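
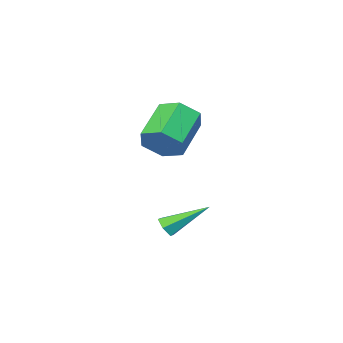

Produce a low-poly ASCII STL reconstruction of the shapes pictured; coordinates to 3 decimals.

solid 
facet normal 0.744 0.422 -0.519
outer loop
vertex 2.618 -0.96 0.445
vertex 2.286 -1.382 -0.374
vertex 1.963 -0.494 -0.115
endloop
endfacet
facet normal 0.006 0.772 0.636
outer loop
vertex 2.618 -0.96 0.445
vertex 1.963 -0.494 -0.115
vertex 1.147 -1.795 1.473
endloop
endfacet
facet normal 0.005 0.772 0.635
outer loop
vertex 1.147 -1.795 1.473
vertex 1.963 -0.494 -0.115
vertex 0.491 -1.33 0.913
endloop
endfacet
facet normal -0.743 -0.422 0.520
outer loop
vertex 1.147 -1.795 1.473
vertex 0.491 -1.33 0.913
vertex 0.814 -2.218 0.654
endloop
endfacet
facet normal 0.743 0.422 -0.520
outer loop
vertex 1.963 -0.494 -0.115
vertex 2.286 -1.382 -0.374
vertex 1.63 -0.917 -0.934
endloop
endfacet
facet normal -0.577 0.797 -0.177
outer loop
vertex 1.963 -0.494 -0.115
vertex 1.63 -0.917 -0.934
vertex 0.491 -1.33 0.913
endloop
endfacet
facet normal -0.577 0.798 -0.177
outer loop
vertex 0.491 -1.33 0.913
vertex 1.63 -0.917 -0.934
vertex 0.159 -1.752 0.094
endloop
endfacet
facet normal -0.744 -0.422 0.519
outer loop
vertex 0.491 -1.33 0.913
vertex 0.159 -1.752 0.094
vertex 0.814 -2.218 0.654
endloop
endfacet
facet normal 0.743 0.422 -0.520
outer loop
vertex 1.63 -0.917 -0.934
vertex 2.286 -1.382 -0.374
vertex 1.953 -1.805 -1.193
endloop
endfacet
facet normal -0.582 0.025 -0.813
outer loop
vertex 1.63 -0.917 -0.934
vertex 1.953 -1.805 -1.193
vertex 0.159 -1.752 0.094
endloop
endfacet
facet normal -0.582 0.025 -0.813
outer loop
vertex 0.159 -1.752 0.094
vertex 1.953 -1.805 -1.193
vertex 0.482 -2.64 -0.165
endloop
endfacet
facet normal -0.744 -0.422 0.519
outer loop
vertex 0.159 -1.752 0.094
vertex 0.482 -2.64 -0.165
vertex 0.814 -2.218 0.654
endloop
endfacet
facet normal 0.743 0.422 -0.520
outer loop
vertex 1.953 -1.805 -1.193
vertex 2.286 -1.382 -0.374
vertex 2.609 -2.27 -0.633
endloop
endfacet
facet normal -0.005 -0.772 -0.635
outer loop
vertex 1.953 -1.805 -1.193
vertex 2.609 -2.27 -0.633
vertex 0.482 -2.64 -0.165
endloop
endfacet
facet normal -0.006 -0.772 -0.636
outer loop
vertex 0.482 -2.64 -0.165
vertex 2.609 -2.27 -0.633
vertex 1.137 -3.106 0.395
endloop
endfacet
facet normal -0.744 -0.422 0.519
outer loop
vertex 0.482 -2.64 -0.165
vertex 1.137 -3.106 0.395
vertex 0.814 -2.218 0.654
endloop
endfacet
facet normal 0.744 0.422 -0.519
outer loop
vertex 2.609 -2.27 -0.633
vertex 2.286 -1.382 -0.374
vertex 2.941 -1.848 0.186
endloop
endfacet
facet normal 0.577 -0.798 0.177
outer loop
vertex 2.609 -2.27 -0.633
vertex 2.941 -1.848 0.186
vertex 1.137 -3.106 0.395
endloop
endfacet
facet normal 0.577 -0.797 0.177
outer loop
vertex 1.137 -3.106 0.395
vertex 2.941 -1.848 0.186
vertex 1.47 -2.683 1.214
endloop
endfacet
facet normal -0.743 -0.422 0.520
outer loop
vertex 1.137 -3.106 0.395
vertex 1.47 -2.683 1.214
vertex 0.814 -2.218 0.654
endloop
endfacet
facet normal 0.744 0.422 -0.519
outer loop
vertex 2.941 -1.848 0.186
vertex 2.286 -1.382 -0.374
vertex 2.618 -0.96 0.445
endloop
endfacet
facet normal 0.582 -0.025 0.813
outer loop
vertex 2.941 -1.848 0.186
vertex 2.618 -0.96 0.445
vertex 1.47 -2.683 1.214
endloop
endfacet
facet normal 0.582 -0.025 0.813
outer loop
vertex 1.47 -2.683 1.214
vertex 2.618 -0.96 0.445
vertex 1.147 -1.795 1.473
endloop
endfacet
facet normal -0.743 -0.422 0.520
outer loop
vertex 1.47 -2.683 1.214
vertex 1.147 -1.795 1.473
vertex 0.814 -2.218 0.654
endloop
endfacet
facet normal 0.674 -0.501 -0.542
outer loop
vertex 2.892 -0.487 -4.368
vertex 2.501 -0.838 -4.53
vertex 2.602 -0.384 -4.824
endloop
endfacet
facet normal 0.345 0.938 -0.008
outer loop
vertex 2.892 -0.487 -4.368
vertex 2.602 -0.384 -4.824
vertex 1.159 0.158 -3.45
endloop
endfacet
facet normal 0.674 -0.501 -0.542
outer loop
vertex 2.602 -0.384 -4.824
vertex 2.501 -0.838 -4.53
vertex 2.211 -0.735 -4.986
endloop
endfacet
facet normal -0.351 0.685 -0.638
outer loop
vertex 2.602 -0.384 -4.824
vertex 2.211 -0.735 -4.986
vertex 1.159 0.158 -3.45
endloop
endfacet
facet normal 0.674 -0.501 -0.542
outer loop
vertex 2.211 -0.735 -4.986
vertex 2.501 -0.838 -4.53
vertex 2.11 -1.189 -4.692
endloop
endfacet
facet normal -0.853 -0.137 -0.504
outer loop
vertex 2.211 -0.735 -4.986
vertex 2.11 -1.189 -4.692
vertex 1.159 0.158 -3.45
endloop
endfacet
facet normal 0.674 -0.500 -0.543
outer loop
vertex 2.11 -1.189 -4.692
vertex 2.501 -0.838 -4.53
vertex 2.401 -1.292 -4.236
endloop
endfacet
facet normal -0.659 -0.706 0.261
outer loop
vertex 2.11 -1.189 -4.692
vertex 2.401 -1.292 -4.236
vertex 1.159 0.158 -3.45
endloop
endfacet
facet normal 0.674 -0.500 -0.543
outer loop
vertex 2.401 -1.292 -4.236
vertex 2.501 -0.838 -4.53
vertex 2.792 -0.941 -4.074
endloop
endfacet
facet normal 0.036 -0.452 0.891
outer loop
vertex 2.401 -1.292 -4.236
vertex 2.792 -0.941 -4.074
vertex 1.159 0.158 -3.45
endloop
endfacet
facet normal 0.674 -0.500 -0.543
outer loop
vertex 2.792 -0.941 -4.074
vertex 2.501 -0.838 -4.53
vertex 2.892 -0.487 -4.368
endloop
endfacet
facet normal 0.539 0.371 0.756
outer loop
vertex 2.792 -0.941 -4.074
vertex 2.892 -0.487 -4.368
vertex 1.159 0.158 -3.45
endloop
endfacet

endsolid


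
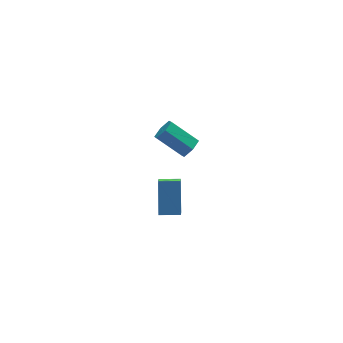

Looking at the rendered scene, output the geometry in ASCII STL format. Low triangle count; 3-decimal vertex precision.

solid 
facet normal -0.950 0.310 -0.018
outer loop
vertex 1.644 -1.195 1.515
vertex 1.849 -0.6 0.959
vertex 1.353 -2.152 0.384
endloop
endfacet
facet normal -0.246 -0.708 0.662
outer loop
vertex 2.171 -2.42 0.401
vertex 1.644 -1.195 1.515
vertex 1.353 -2.152 0.384
endloop
endfacet
facet normal -0.950 0.311 -0.020
outer loop
vertex 1.353 -2.152 0.384
vertex 1.849 -0.6 0.959
vertex 1.559 -1.558 -0.172
endloop
endfacet
facet normal -0.192 -0.634 -0.749
outer loop
vertex 1.559 -1.558 -0.172
vertex 2.171 -2.42 0.401
vertex 1.353 -2.152 0.384
endloop
endfacet
facet normal 0.192 0.634 0.749
outer loop
vertex 1.644 -1.195 1.515
vertex 2.667 -0.868 0.976
vertex 1.849 -0.6 0.959
endloop
endfacet
facet normal -0.245 -0.708 0.662
outer loop
vertex 2.461 -1.462 1.532
vertex 1.644 -1.195 1.515
vertex 2.171 -2.42 0.401
endloop
endfacet
facet normal 0.192 0.634 0.749
outer loop
vertex 2.461 -1.462 1.532
vertex 2.667 -0.868 0.976
vertex 1.644 -1.195 1.515
endloop
endfacet
facet normal 0.246 0.708 -0.662
outer loop
vertex 1.849 -0.6 0.959
vertex 2.667 -0.868 0.976
vertex 1.559 -1.558 -0.172
endloop
endfacet
facet normal -0.192 -0.634 -0.749
outer loop
vertex 2.376 -1.825 -0.155
vertex 2.171 -2.42 0.401
vertex 1.559 -1.558 -0.172
endloop
endfacet
facet normal 0.245 0.708 -0.662
outer loop
vertex 1.559 -1.558 -0.172
vertex 2.667 -0.868 0.976
vertex 2.376 -1.825 -0.155
endloop
endfacet
facet normal 0.951 -0.310 0.019
outer loop
vertex 2.376 -1.825 -0.155
vertex 2.461 -1.462 1.532
vertex 2.171 -2.42 0.401
endloop
endfacet
facet normal 0.950 -0.312 0.019
outer loop
vertex 2.667 -0.868 0.976
vertex 2.461 -1.462 1.532
vertex 2.376 -1.825 -0.155
endloop
endfacet
facet normal 0.633 -0.527 -0.567
outer loop
vertex 4.788 3.51 -1.605
vertex 4.391 3.107 -1.673
vertex 4.423 3.541 -2.041
endloop
endfacet
facet normal 0.435 0.848 -0.304
outer loop
vertex 4.788 3.51 -1.605
vertex 4.423 3.541 -2.041
vertex 3.847 4.296 -0.759
endloop
endfacet
facet normal 0.434 0.848 -0.304
outer loop
vertex 3.847 4.296 -0.759
vertex 4.423 3.541 -2.041
vertex 3.481 4.327 -1.195
endloop
endfacet
facet normal -0.632 0.528 0.568
outer loop
vertex 3.847 4.296 -0.759
vertex 3.481 4.327 -1.195
vertex 3.449 3.893 -0.827
endloop
endfacet
facet normal 0.632 -0.528 -0.568
outer loop
vertex 4.423 3.541 -2.041
vertex 4.391 3.107 -1.673
vertex 4.025 3.138 -2.109
endloop
endfacet
facet normal -0.338 0.471 -0.815
outer loop
vertex 4.423 3.541 -2.041
vertex 4.025 3.138 -2.109
vertex 3.481 4.327 -1.195
endloop
endfacet
facet normal -0.339 0.471 -0.814
outer loop
vertex 3.481 4.327 -1.195
vertex 4.025 3.138 -2.109
vertex 3.084 3.924 -1.263
endloop
endfacet
facet normal -0.633 0.527 0.567
outer loop
vertex 3.481 4.327 -1.195
vertex 3.084 3.924 -1.263
vertex 3.449 3.893 -0.827
endloop
endfacet
facet normal 0.632 -0.528 -0.568
outer loop
vertex 4.025 3.138 -2.109
vertex 4.391 3.107 -1.673
vertex 3.993 2.704 -1.741
endloop
endfacet
facet normal -0.773 -0.376 -0.511
outer loop
vertex 4.025 3.138 -2.109
vertex 3.993 2.704 -1.741
vertex 3.084 3.924 -1.263
endloop
endfacet
facet normal -0.773 -0.376 -0.511
outer loop
vertex 3.084 3.924 -1.263
vertex 3.993 2.704 -1.741
vertex 3.052 3.49 -0.895
endloop
endfacet
facet normal -0.633 0.527 0.567
outer loop
vertex 3.084 3.924 -1.263
vertex 3.052 3.49 -0.895
vertex 3.449 3.893 -0.827
endloop
endfacet
facet normal 0.632 -0.528 -0.568
outer loop
vertex 3.993 2.704 -1.741
vertex 4.391 3.107 -1.673
vertex 4.359 2.673 -1.305
endloop
endfacet
facet normal -0.434 -0.848 0.304
outer loop
vertex 3.993 2.704 -1.741
vertex 4.359 2.673 -1.305
vertex 3.052 3.49 -0.895
endloop
endfacet
facet normal -0.435 -0.848 0.304
outer loop
vertex 3.052 3.49 -0.895
vertex 4.359 2.673 -1.305
vertex 3.417 3.459 -0.459
endloop
endfacet
facet normal -0.633 0.527 0.567
outer loop
vertex 3.052 3.49 -0.895
vertex 3.417 3.459 -0.459
vertex 3.449 3.893 -0.827
endloop
endfacet
facet normal 0.633 -0.527 -0.567
outer loop
vertex 4.359 2.673 -1.305
vertex 4.391 3.107 -1.673
vertex 4.756 3.076 -1.237
endloop
endfacet
facet normal 0.339 -0.471 0.815
outer loop
vertex 4.359 2.673 -1.305
vertex 4.756 3.076 -1.237
vertex 3.417 3.459 -0.459
endloop
endfacet
facet normal 0.338 -0.472 0.814
outer loop
vertex 3.417 3.459 -0.459
vertex 4.756 3.076 -1.237
vertex 3.815 3.862 -0.391
endloop
endfacet
facet normal -0.632 0.528 0.568
outer loop
vertex 3.417 3.459 -0.459
vertex 3.815 3.862 -0.391
vertex 3.449 3.893 -0.827
endloop
endfacet
facet normal 0.633 -0.527 -0.567
outer loop
vertex 4.756 3.076 -1.237
vertex 4.391 3.107 -1.673
vertex 4.788 3.51 -1.605
endloop
endfacet
facet normal 0.773 0.376 0.511
outer loop
vertex 4.756 3.076 -1.237
vertex 4.788 3.51 -1.605
vertex 3.815 3.862 -0.391
endloop
endfacet
facet normal 0.773 0.376 0.511
outer loop
vertex 3.815 3.862 -0.391
vertex 4.788 3.51 -1.605
vertex 3.847 4.296 -0.759
endloop
endfacet
facet normal -0.632 0.528 0.568
outer loop
vertex 3.815 3.862 -0.391
vertex 3.847 4.296 -0.759
vertex 3.449 3.893 -0.827
endloop
endfacet

endsolid


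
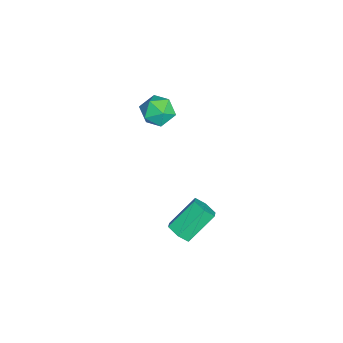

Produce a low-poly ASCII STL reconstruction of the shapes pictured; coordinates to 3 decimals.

solid 
facet normal -0.996 0.033 -0.088
outer loop
vertex -4.493 0.836 1.063
vertex -4.488 -0.137 0.637
vertex -4.577 -0.018 1.688
endloop
endfacet
facet normal -0.776 0.421 0.471
outer loop
vertex -4.493 0.836 1.063
vertex -4.577 -0.018 1.688
vertex -3.959 0.795 1.98
endloop
endfacet
facet normal -0.324 0.918 0.230
outer loop
vertex -4.493 0.836 1.063
vertex -3.959 0.795 1.98
vertex -3.489 1.179 1.109
endloop
endfacet
facet normal -0.264 0.838 -0.478
outer loop
vertex -4.493 0.836 1.063
vertex -3.489 1.179 1.109
vertex -3.815 0.603 0.279
endloop
endfacet
facet normal -0.679 0.292 -0.674
outer loop
vertex -4.493 0.836 1.063
vertex -3.815 0.603 0.279
vertex -4.488 -0.137 0.637
endloop
endfacet
facet normal -0.416 -0.011 0.909
outer loop
vertex -3.959 0.795 1.98
vertex -4.577 -0.018 1.688
vertex -3.625 -0.203 2.121
endloop
endfacet
facet normal -0.770 -0.637 0.007
outer loop
vertex -4.577 -0.018 1.688
vertex -4.488 -0.137 0.637
vertex -3.951 -0.779 1.291
endloop
endfacet
facet normal -0.259 -0.220 -0.941
outer loop
vertex -4.488 -0.137 0.637
vertex -3.815 0.603 0.279
vertex -3.481 -0.395 0.42
endloop
endfacet
facet normal 0.413 0.664 -0.623
outer loop
vertex -3.815 0.603 0.279
vertex -3.489 1.179 1.109
vertex -2.863 0.418 0.712
endloop
endfacet
facet normal 0.315 0.794 0.520
outer loop
vertex -3.489 1.179 1.109
vertex -3.959 0.795 1.98
vertex -2.952 0.537 1.763
endloop
endfacet
facet normal 0.264 -0.838 0.478
outer loop
vertex -2.947 -0.436 1.337
vertex -3.625 -0.203 2.121
vertex -3.951 -0.779 1.291
endloop
endfacet
facet normal 0.324 -0.918 -0.230
outer loop
vertex -2.947 -0.436 1.337
vertex -3.951 -0.779 1.291
vertex -3.481 -0.395 0.42
endloop
endfacet
facet normal 0.776 -0.421 -0.471
outer loop
vertex -2.947 -0.436 1.337
vertex -3.481 -0.395 0.42
vertex -2.863 0.418 0.712
endloop
endfacet
facet normal 0.996 -0.033 0.088
outer loop
vertex -2.947 -0.436 1.337
vertex -2.863 0.418 0.712
vertex -2.952 0.537 1.763
endloop
endfacet
facet normal 0.679 -0.292 0.674
outer loop
vertex -2.947 -0.436 1.337
vertex -2.952 0.537 1.763
vertex -3.625 -0.203 2.121
endloop
endfacet
facet normal -0.413 -0.664 0.623
outer loop
vertex -3.951 -0.779 1.291
vertex -3.625 -0.203 2.121
vertex -4.577 -0.018 1.688
endloop
endfacet
facet normal -0.315 -0.794 -0.520
outer loop
vertex -3.481 -0.395 0.42
vertex -3.951 -0.779 1.291
vertex -4.488 -0.137 0.637
endloop
endfacet
facet normal 0.416 0.011 -0.909
outer loop
vertex -2.863 0.418 0.712
vertex -3.481 -0.395 0.42
vertex -3.815 0.603 0.279
endloop
endfacet
facet normal 0.770 0.637 -0.007
outer loop
vertex -2.952 0.537 1.763
vertex -2.863 0.418 0.712
vertex -3.489 1.179 1.109
endloop
endfacet
facet normal 0.259 0.220 0.941
outer loop
vertex -3.625 -0.203 2.121
vertex -2.952 0.537 1.763
vertex -3.959 0.795 1.98
endloop
endfacet
facet normal 0.421 -0.634 -0.649
outer loop
vertex 3.966 2.064 -1.757
vertex 3.395 1.561 -1.636
vertex 3.332 2.089 -2.192
endloop
endfacet
facet normal 0.379 0.774 -0.508
outer loop
vertex 3.966 2.064 -1.757
vertex 3.332 2.089 -2.192
vertex 3.115 3.342 -0.444
endloop
endfacet
facet normal 0.380 0.773 -0.507
outer loop
vertex 3.115 3.342 -0.444
vertex 3.332 2.089 -2.192
vertex 2.481 3.368 -0.88
endloop
endfacet
facet normal -0.421 0.632 0.650
outer loop
vertex 3.115 3.342 -0.444
vertex 2.481 3.368 -0.88
vertex 2.545 2.839 -0.324
endloop
endfacet
facet normal 0.421 -0.633 -0.649
outer loop
vertex 3.332 2.089 -2.192
vertex 3.395 1.561 -1.636
vertex 2.761 1.586 -2.072
endloop
endfacet
facet normal -0.523 0.416 -0.744
outer loop
vertex 3.332 2.089 -2.192
vertex 2.761 1.586 -2.072
vertex 2.481 3.368 -0.88
endloop
endfacet
facet normal -0.523 0.416 -0.744
outer loop
vertex 2.481 3.368 -0.88
vertex 2.761 1.586 -2.072
vertex 1.91 2.864 -0.76
endloop
endfacet
facet normal -0.421 0.632 0.650
outer loop
vertex 2.481 3.368 -0.88
vertex 1.91 2.864 -0.76
vertex 2.545 2.839 -0.324
endloop
endfacet
facet normal 0.422 -0.633 -0.649
outer loop
vertex 2.761 1.586 -2.072
vertex 3.395 1.561 -1.636
vertex 2.825 1.058 -1.516
endloop
endfacet
facet normal -0.903 -0.359 -0.237
outer loop
vertex 2.761 1.586 -2.072
vertex 2.825 1.058 -1.516
vertex 1.91 2.864 -0.76
endloop
endfacet
facet normal -0.903 -0.359 -0.236
outer loop
vertex 1.91 2.864 -0.76
vertex 2.825 1.058 -1.516
vertex 1.974 2.336 -0.203
endloop
endfacet
facet normal -0.421 0.634 0.649
outer loop
vertex 1.91 2.864 -0.76
vertex 1.974 2.336 -0.203
vertex 2.545 2.839 -0.324
endloop
endfacet
facet normal 0.421 -0.632 -0.650
outer loop
vertex 2.825 1.058 -1.516
vertex 3.395 1.561 -1.636
vertex 3.459 1.032 -1.08
endloop
endfacet
facet normal -0.380 -0.774 0.507
outer loop
vertex 2.825 1.058 -1.516
vertex 3.459 1.032 -1.08
vertex 1.974 2.336 -0.203
endloop
endfacet
facet normal -0.379 -0.773 0.508
outer loop
vertex 1.974 2.336 -0.203
vertex 3.459 1.032 -1.08
vertex 2.608 2.311 0.232
endloop
endfacet
facet normal -0.421 0.634 0.649
outer loop
vertex 1.974 2.336 -0.203
vertex 2.608 2.311 0.232
vertex 2.545 2.839 -0.324
endloop
endfacet
facet normal 0.421 -0.632 -0.650
outer loop
vertex 3.459 1.032 -1.08
vertex 3.395 1.561 -1.636
vertex 4.03 1.536 -1.2
endloop
endfacet
facet normal 0.523 -0.415 0.744
outer loop
vertex 3.459 1.032 -1.08
vertex 4.03 1.536 -1.2
vertex 2.608 2.311 0.232
endloop
endfacet
facet normal 0.523 -0.416 0.744
outer loop
vertex 2.608 2.311 0.232
vertex 4.03 1.536 -1.2
vertex 3.179 2.814 0.112
endloop
endfacet
facet normal -0.421 0.633 0.649
outer loop
vertex 2.608 2.311 0.232
vertex 3.179 2.814 0.112
vertex 2.545 2.839 -0.324
endloop
endfacet
facet normal 0.421 -0.634 -0.649
outer loop
vertex 4.03 1.536 -1.2
vertex 3.395 1.561 -1.636
vertex 3.966 2.064 -1.757
endloop
endfacet
facet normal 0.903 0.359 0.236
outer loop
vertex 4.03 1.536 -1.2
vertex 3.966 2.064 -1.757
vertex 3.179 2.814 0.112
endloop
endfacet
facet normal 0.903 0.358 0.236
outer loop
vertex 3.179 2.814 0.112
vertex 3.966 2.064 -1.757
vertex 3.115 3.342 -0.444
endloop
endfacet
facet normal -0.422 0.633 0.649
outer loop
vertex 3.179 2.814 0.112
vertex 3.115 3.342 -0.444
vertex 2.545 2.839 -0.324
endloop
endfacet

endsolid


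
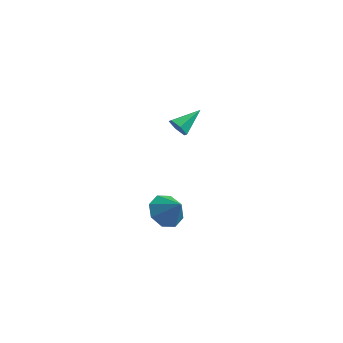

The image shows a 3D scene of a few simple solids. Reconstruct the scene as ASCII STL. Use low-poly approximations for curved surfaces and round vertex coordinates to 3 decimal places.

solid 
facet normal -0.472 -0.788 -0.395
outer loop
vertex 1.808 2.36 1.707
vertex 1.52 2.77 1.233
vertex 2.128 2.47 1.106
endloop
endfacet
facet normal 0.865 -0.292 0.407
outer loop
vertex 1.808 2.36 1.707
vertex 2.128 2.47 1.106
vertex 2.3 4.07 1.887
endloop
endfacet
facet normal -0.472 -0.788 -0.395
outer loop
vertex 2.128 2.47 1.106
vertex 1.52 2.77 1.233
vertex 1.84 2.88 0.632
endloop
endfacet
facet normal 0.891 0.118 -0.439
outer loop
vertex 2.128 2.47 1.106
vertex 1.84 2.88 0.632
vertex 2.3 4.07 1.887
endloop
endfacet
facet normal -0.473 -0.787 -0.396
outer loop
vertex 1.84 2.88 0.632
vertex 1.52 2.77 1.233
vertex 1.232 3.181 0.76
endloop
endfacet
facet normal 0.186 0.678 -0.711
outer loop
vertex 1.84 2.88 0.632
vertex 1.232 3.181 0.76
vertex 2.3 4.07 1.887
endloop
endfacet
facet normal -0.473 -0.787 -0.396
outer loop
vertex 1.232 3.181 0.76
vertex 1.52 2.77 1.233
vertex 0.912 3.071 1.361
endloop
endfacet
facet normal -0.544 0.828 -0.138
outer loop
vertex 1.232 3.181 0.76
vertex 0.912 3.071 1.361
vertex 2.3 4.07 1.887
endloop
endfacet
facet normal -0.473 -0.787 -0.395
outer loop
vertex 0.912 3.071 1.361
vertex 1.52 2.77 1.233
vertex 1.2 2.66 1.835
endloop
endfacet
facet normal -0.569 0.418 0.708
outer loop
vertex 0.912 3.071 1.361
vertex 1.2 2.66 1.835
vertex 2.3 4.07 1.887
endloop
endfacet
facet normal -0.472 -0.788 -0.395
outer loop
vertex 1.2 2.66 1.835
vertex 1.52 2.77 1.233
vertex 1.808 2.36 1.707
endloop
endfacet
facet normal 0.136 -0.142 0.980
outer loop
vertex 1.2 2.66 1.835
vertex 1.808 2.36 1.707
vertex 2.3 4.07 1.887
endloop
endfacet
facet normal -0.624 0.194 -0.757
outer loop
vertex 3.819 -3.919 -0.376
vertex 3.181 -3.469 0.265
vertex 3.961 -3.163 -0.299
endloop
endfacet
facet normal 0.977 -0.170 -0.130
outer loop
vertex 3.819 -3.919 -0.376
vertex 3.961 -3.163 -0.299
vertex 4.079 -3.751 1.355
endloop
endfacet
facet normal -0.624 0.196 -0.757
outer loop
vertex 3.961 -3.163 -0.299
vertex 3.181 -3.469 0.265
vertex 3.647 -2.587 0.109
endloop
endfacet
facet normal 0.899 0.428 0.088
outer loop
vertex 3.961 -3.163 -0.299
vertex 3.647 -2.587 0.109
vertex 4.079 -3.751 1.355
endloop
endfacet
facet normal -0.623 0.195 -0.758
outer loop
vertex 3.647 -2.587 0.109
vertex 3.181 -3.469 0.265
vertex 3.059 -2.527 0.608
endloop
endfacet
facet normal 0.494 0.714 0.496
outer loop
vertex 3.647 -2.587 0.109
vertex 3.059 -2.527 0.608
vertex 4.079 -3.751 1.355
endloop
endfacet
facet normal -0.624 0.195 -0.757
outer loop
vertex 3.059 -2.527 0.608
vertex 3.181 -3.469 0.265
vertex 2.543 -3.02 0.906
endloop
endfacet
facet normal -0.003 0.519 0.855
outer loop
vertex 3.059 -2.527 0.608
vertex 2.543 -3.02 0.906
vertex 4.079 -3.751 1.355
endloop
endfacet
facet normal -0.624 0.194 -0.757
outer loop
vertex 2.543 -3.02 0.906
vertex 3.181 -3.469 0.265
vertex 2.401 -3.776 0.829
endloop
endfacet
facet normal -0.298 -0.041 0.954
outer loop
vertex 2.543 -3.02 0.906
vertex 2.401 -3.776 0.829
vertex 4.079 -3.751 1.355
endloop
endfacet
facet normal -0.624 0.196 -0.757
outer loop
vertex 2.401 -3.776 0.829
vertex 3.181 -3.469 0.265
vertex 2.715 -4.352 0.421
endloop
endfacet
facet normal -0.221 -0.641 0.735
outer loop
vertex 2.401 -3.776 0.829
vertex 2.715 -4.352 0.421
vertex 4.079 -3.751 1.355
endloop
endfacet
facet normal -0.623 0.195 -0.757
outer loop
vertex 2.715 -4.352 0.421
vertex 3.181 -3.469 0.265
vertex 3.303 -4.411 -0.078
endloop
endfacet
facet normal 0.184 -0.927 0.327
outer loop
vertex 2.715 -4.352 0.421
vertex 3.303 -4.411 -0.078
vertex 4.079 -3.751 1.355
endloop
endfacet
facet normal -0.623 0.195 -0.757
outer loop
vertex 3.303 -4.411 -0.078
vertex 3.181 -3.469 0.265
vertex 3.819 -3.919 -0.376
endloop
endfacet
facet normal 0.680 -0.732 -0.031
outer loop
vertex 3.303 -4.411 -0.078
vertex 3.819 -3.919 -0.376
vertex 4.079 -3.751 1.355
endloop
endfacet

endsolid


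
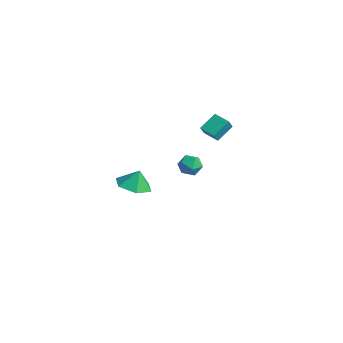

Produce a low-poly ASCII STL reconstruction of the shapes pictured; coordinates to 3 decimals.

solid 
facet normal -0.972 -0.039 0.231
outer loop
vertex -0.697 2.118 -1.207
vertex -0.644 1.336 -1.116
vertex -0.517 1.814 -0.502
endloop
endfacet
facet normal -0.689 0.585 0.428
outer loop
vertex -0.697 2.118 -1.207
vertex -0.517 1.814 -0.502
vertex -0.137 2.454 -0.765
endloop
endfacet
facet normal -0.417 0.896 -0.153
outer loop
vertex -0.697 2.118 -1.207
vertex -0.137 2.454 -0.765
vertex -0.03 2.371 -1.542
endloop
endfacet
facet normal -0.532 0.463 -0.709
outer loop
vertex -0.697 2.118 -1.207
vertex -0.03 2.371 -1.542
vertex -0.343 1.68 -1.759
endloop
endfacet
facet normal -0.875 -0.114 -0.471
outer loop
vertex -0.697 2.118 -1.207
vertex -0.343 1.68 -1.759
vertex -0.644 1.336 -1.116
endloop
endfacet
facet normal -0.152 0.452 0.879
outer loop
vertex -0.137 2.454 -0.765
vertex -0.517 1.814 -0.502
vertex 0.263 1.88 -0.401
endloop
endfacet
facet normal -0.609 -0.560 0.562
outer loop
vertex -0.517 1.814 -0.502
vertex -0.644 1.336 -1.116
vertex -0.05 1.189 -0.618
endloop
endfacet
facet normal -0.453 -0.681 -0.576
outer loop
vertex -0.644 1.336 -1.116
vertex -0.343 1.68 -1.759
vertex 0.057 1.106 -1.395
endloop
endfacet
facet normal 0.103 0.255 -0.961
outer loop
vertex -0.343 1.68 -1.759
vertex -0.03 2.371 -1.542
vertex 0.437 1.746 -1.658
endloop
endfacet
facet normal 0.289 0.955 -0.062
outer loop
vertex -0.03 2.371 -1.542
vertex -0.137 2.454 -0.765
vertex 0.564 2.224 -1.044
endloop
endfacet
facet normal 0.532 -0.463 0.709
outer loop
vertex 0.617 1.442 -0.953
vertex 0.263 1.88 -0.401
vertex -0.05 1.189 -0.618
endloop
endfacet
facet normal 0.417 -0.896 0.153
outer loop
vertex 0.617 1.442 -0.953
vertex -0.05 1.189 -0.618
vertex 0.057 1.106 -1.395
endloop
endfacet
facet normal 0.689 -0.585 -0.428
outer loop
vertex 0.617 1.442 -0.953
vertex 0.057 1.106 -1.395
vertex 0.437 1.746 -1.658
endloop
endfacet
facet normal 0.972 0.039 -0.231
outer loop
vertex 0.617 1.442 -0.953
vertex 0.437 1.746 -1.658
vertex 0.564 2.224 -1.044
endloop
endfacet
facet normal 0.875 0.114 0.471
outer loop
vertex 0.617 1.442 -0.953
vertex 0.564 2.224 -1.044
vertex 0.263 1.88 -0.401
endloop
endfacet
facet normal -0.103 -0.255 0.961
outer loop
vertex -0.05 1.189 -0.618
vertex 0.263 1.88 -0.401
vertex -0.517 1.814 -0.502
endloop
endfacet
facet normal -0.289 -0.955 0.062
outer loop
vertex 0.057 1.106 -1.395
vertex -0.05 1.189 -0.618
vertex -0.644 1.336 -1.116
endloop
endfacet
facet normal 0.152 -0.452 -0.879
outer loop
vertex 0.437 1.746 -1.658
vertex 0.057 1.106 -1.395
vertex -0.343 1.68 -1.759
endloop
endfacet
facet normal 0.609 0.560 -0.562
outer loop
vertex 0.564 2.224 -1.044
vertex 0.437 1.746 -1.658
vertex -0.03 2.371 -1.542
endloop
endfacet
facet normal 0.453 0.681 0.576
outer loop
vertex 0.263 1.88 -0.401
vertex 0.564 2.224 -1.044
vertex -0.137 2.454 -0.765
endloop
endfacet
facet normal -0.098 -0.297 -0.950
outer loop
vertex 3.366 -4.27 0.837
vertex 2.425 -3.785 0.783
vertex 3.309 -3.258 0.527
endloop
endfacet
facet normal 0.829 0.206 0.521
outer loop
vertex 3.366 -4.27 0.837
vertex 3.309 -3.258 0.527
vertex 2.535 -3.455 1.837
endloop
endfacet
facet normal -0.098 -0.297 -0.950
outer loop
vertex 3.309 -3.258 0.527
vertex 2.425 -3.785 0.783
vertex 2.368 -2.773 0.473
endloop
endfacet
facet normal 0.409 0.835 0.367
outer loop
vertex 3.309 -3.258 0.527
vertex 2.368 -2.773 0.473
vertex 2.535 -3.455 1.837
endloop
endfacet
facet normal -0.098 -0.297 -0.950
outer loop
vertex 2.368 -2.773 0.473
vertex 2.425 -3.785 0.783
vertex 1.484 -3.3 0.729
endloop
endfacet
facet normal -0.356 0.818 0.452
outer loop
vertex 2.368 -2.773 0.473
vertex 1.484 -3.3 0.729
vertex 2.535 -3.455 1.837
endloop
endfacet
facet normal -0.098 -0.297 -0.950
outer loop
vertex 1.484 -3.3 0.729
vertex 2.425 -3.785 0.783
vertex 1.542 -4.312 1.039
endloop
endfacet
facet normal -0.703 0.171 0.691
outer loop
vertex 1.484 -3.3 0.729
vertex 1.542 -4.312 1.039
vertex 2.535 -3.455 1.837
endloop
endfacet
facet normal -0.098 -0.297 -0.950
outer loop
vertex 1.542 -4.312 1.039
vertex 2.425 -3.785 0.783
vertex 2.483 -4.797 1.093
endloop
endfacet
facet normal -0.284 -0.457 0.843
outer loop
vertex 1.542 -4.312 1.039
vertex 2.483 -4.797 1.093
vertex 2.535 -3.455 1.837
endloop
endfacet
facet normal -0.098 -0.297 -0.950
outer loop
vertex 2.483 -4.797 1.093
vertex 2.425 -3.785 0.783
vertex 3.366 -4.27 0.837
endloop
endfacet
facet normal 0.482 -0.439 0.758
outer loop
vertex 2.483 -4.797 1.093
vertex 3.366 -4.27 0.837
vertex 2.535 -3.455 1.837
endloop
endfacet
facet normal -0.962 -0.197 0.191
outer loop
vertex -0.298 2.663 1.546
vertex -0.376 3.748 2.275
vertex -0.523 3.103 0.867
endloop
endfacet
facet normal 0.060 -0.829 -0.557
outer loop
vertex 0.496 3.312 0.665
vertex -0.298 2.663 1.546
vertex -0.523 3.103 0.867
endloop
endfacet
facet normal -0.962 -0.197 0.191
outer loop
vertex -0.523 3.103 0.867
vertex -0.376 3.748 2.275
vertex -0.601 4.188 1.596
endloop
endfacet
facet normal -0.268 0.524 -0.809
outer loop
vertex -0.601 4.188 1.596
vertex 0.496 3.312 0.665
vertex -0.523 3.103 0.867
endloop
endfacet
facet normal 0.268 -0.524 0.809
outer loop
vertex -0.298 2.663 1.546
vertex 0.643 3.957 2.073
vertex -0.376 3.748 2.275
endloop
endfacet
facet normal 0.060 -0.829 -0.557
outer loop
vertex 0.721 2.872 1.344
vertex -0.298 2.663 1.546
vertex 0.496 3.312 0.665
endloop
endfacet
facet normal 0.268 -0.524 0.809
outer loop
vertex 0.721 2.872 1.344
vertex 0.643 3.957 2.073
vertex -0.298 2.663 1.546
endloop
endfacet
facet normal -0.060 0.829 0.557
outer loop
vertex -0.376 3.748 2.275
vertex 0.643 3.957 2.073
vertex -0.601 4.188 1.596
endloop
endfacet
facet normal -0.268 0.524 -0.809
outer loop
vertex 0.418 4.397 1.394
vertex 0.496 3.312 0.665
vertex -0.601 4.188 1.596
endloop
endfacet
facet normal -0.060 0.829 0.557
outer loop
vertex -0.601 4.188 1.596
vertex 0.643 3.957 2.073
vertex 0.418 4.397 1.394
endloop
endfacet
facet normal 0.962 0.197 -0.191
outer loop
vertex 0.418 4.397 1.394
vertex 0.721 2.872 1.344
vertex 0.496 3.312 0.665
endloop
endfacet
facet normal 0.962 0.197 -0.191
outer loop
vertex 0.643 3.957 2.073
vertex 0.721 2.872 1.344
vertex 0.418 4.397 1.394
endloop
endfacet

endsolid


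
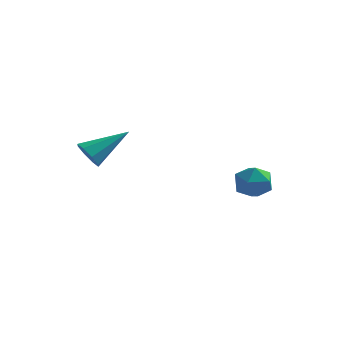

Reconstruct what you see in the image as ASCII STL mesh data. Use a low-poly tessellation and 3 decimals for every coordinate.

solid 
facet normal 0.077 0.948 0.309
outer loop
vertex 2.464 4.547 -3.948
vertex 2.135 4.335 -3.216
vertex 2.957 4.304 -3.326
endloop
endfacet
facet normal 0.592 0.790 -0.161
outer loop
vertex 2.464 4.547 -3.948
vertex 2.957 4.304 -3.326
vertex 3.103 4.037 -4.099
endloop
endfacet
facet normal 0.280 0.578 -0.767
outer loop
vertex 2.464 4.547 -3.948
vertex 3.103 4.037 -4.099
vertex 2.37 3.904 -4.467
endloop
endfacet
facet normal -0.427 0.605 -0.672
outer loop
vertex 2.464 4.547 -3.948
vertex 2.37 3.904 -4.467
vertex 1.772 4.089 -3.921
endloop
endfacet
facet normal -0.552 0.834 -0.007
outer loop
vertex 2.464 4.547 -3.948
vertex 1.772 4.089 -3.921
vertex 2.135 4.335 -3.216
endloop
endfacet
facet normal 0.966 0.240 0.099
outer loop
vertex 3.103 4.037 -4.099
vertex 2.957 4.304 -3.326
vertex 3.168 3.511 -3.459
endloop
endfacet
facet normal 0.133 0.497 0.857
outer loop
vertex 2.957 4.304 -3.326
vertex 2.135 4.335 -3.216
vertex 2.57 3.696 -2.913
endloop
endfacet
facet normal -0.885 0.312 0.346
outer loop
vertex 2.135 4.335 -3.216
vertex 1.772 4.089 -3.921
vertex 1.837 3.563 -3.281
endloop
endfacet
facet normal -0.683 -0.060 -0.728
outer loop
vertex 1.772 4.089 -3.921
vertex 2.37 3.904 -4.467
vertex 1.983 3.296 -4.054
endloop
endfacet
facet normal 0.461 -0.104 -0.881
outer loop
vertex 2.37 3.904 -4.467
vertex 3.103 4.037 -4.099
vertex 2.805 3.265 -4.164
endloop
endfacet
facet normal 0.427 -0.605 0.672
outer loop
vertex 2.476 3.053 -3.432
vertex 3.168 3.511 -3.459
vertex 2.57 3.696 -2.913
endloop
endfacet
facet normal -0.280 -0.578 0.767
outer loop
vertex 2.476 3.053 -3.432
vertex 2.57 3.696 -2.913
vertex 1.837 3.563 -3.281
endloop
endfacet
facet normal -0.592 -0.790 0.161
outer loop
vertex 2.476 3.053 -3.432
vertex 1.837 3.563 -3.281
vertex 1.983 3.296 -4.054
endloop
endfacet
facet normal -0.077 -0.948 -0.309
outer loop
vertex 2.476 3.053 -3.432
vertex 1.983 3.296 -4.054
vertex 2.805 3.265 -4.164
endloop
endfacet
facet normal 0.552 -0.834 0.007
outer loop
vertex 2.476 3.053 -3.432
vertex 2.805 3.265 -4.164
vertex 3.168 3.511 -3.459
endloop
endfacet
facet normal 0.683 0.060 0.728
outer loop
vertex 2.57 3.696 -2.913
vertex 3.168 3.511 -3.459
vertex 2.957 4.304 -3.326
endloop
endfacet
facet normal -0.461 0.104 0.881
outer loop
vertex 1.837 3.563 -3.281
vertex 2.57 3.696 -2.913
vertex 2.135 4.335 -3.216
endloop
endfacet
facet normal -0.966 -0.240 -0.099
outer loop
vertex 1.983 3.296 -4.054
vertex 1.837 3.563 -3.281
vertex 1.772 4.089 -3.921
endloop
endfacet
facet normal -0.133 -0.497 -0.857
outer loop
vertex 2.805 3.265 -4.164
vertex 1.983 3.296 -4.054
vertex 2.37 3.904 -4.467
endloop
endfacet
facet normal 0.885 -0.312 -0.346
outer loop
vertex 3.168 3.511 -3.459
vertex 2.805 3.265 -4.164
vertex 3.103 4.037 -4.099
endloop
endfacet
facet normal -0.637 -0.575 -0.513
outer loop
vertex -2.003 -0.303 -1.982
vertex -2.357 -0.391 -1.444
vertex -2.357 0.042 -1.929
endloop
endfacet
facet normal 0.480 0.592 -0.647
outer loop
vertex -2.003 -0.303 -1.982
vertex -2.357 0.042 -1.929
vertex -1.203 0.651 -0.516
endloop
endfacet
facet normal -0.638 -0.575 -0.513
outer loop
vertex -2.357 0.042 -1.929
vertex -2.357 -0.391 -1.444
vertex -2.711 0.134 -1.592
endloop
endfacet
facet normal -0.079 0.937 -0.339
outer loop
vertex -2.357 0.042 -1.929
vertex -2.711 0.134 -1.592
vertex -1.203 0.651 -0.516
endloop
endfacet
facet normal -0.637 -0.575 -0.514
outer loop
vertex -2.711 0.134 -1.592
vertex -2.357 -0.391 -1.444
vertex -2.858 -0.082 -1.168
endloop
endfacet
facet normal -0.475 0.840 0.263
outer loop
vertex -2.711 0.134 -1.592
vertex -2.858 -0.082 -1.168
vertex -1.203 0.651 -0.516
endloop
endfacet
facet normal -0.637 -0.576 -0.512
outer loop
vertex -2.858 -0.082 -1.168
vertex -2.357 -0.391 -1.444
vertex -2.711 -0.478 -0.906
endloop
endfacet
facet normal -0.475 0.356 0.805
outer loop
vertex -2.858 -0.082 -1.168
vertex -2.711 -0.478 -0.906
vertex -1.203 0.651 -0.516
endloop
endfacet
facet normal -0.637 -0.576 -0.512
outer loop
vertex -2.711 -0.478 -0.906
vertex -2.357 -0.391 -1.444
vertex -2.356 -0.823 -0.959
endloop
endfacet
facet normal -0.079 -0.230 0.970
outer loop
vertex -2.711 -0.478 -0.906
vertex -2.356 -0.823 -0.959
vertex -1.203 0.651 -0.516
endloop
endfacet
facet normal -0.638 -0.576 -0.511
outer loop
vertex -2.356 -0.823 -0.959
vertex -2.357 -0.391 -1.444
vertex -2.002 -0.915 -1.297
endloop
endfacet
facet normal 0.482 -0.575 0.661
outer loop
vertex -2.356 -0.823 -0.959
vertex -2.002 -0.915 -1.297
vertex -1.203 0.651 -0.516
endloop
endfacet
facet normal -0.637 -0.575 -0.514
outer loop
vertex -2.002 -0.915 -1.297
vertex -2.357 -0.391 -1.444
vertex -1.856 -0.699 -1.72
endloop
endfacet
facet normal 0.877 -0.477 0.059
outer loop
vertex -2.002 -0.915 -1.297
vertex -1.856 -0.699 -1.72
vertex -1.203 0.651 -0.516
endloop
endfacet
facet normal -0.637 -0.576 -0.513
outer loop
vertex -1.856 -0.699 -1.72
vertex -2.357 -0.391 -1.444
vertex -2.003 -0.303 -1.982
endloop
endfacet
facet normal 0.876 0.006 -0.482
outer loop
vertex -1.856 -0.699 -1.72
vertex -2.003 -0.303 -1.982
vertex -1.203 0.651 -0.516
endloop
endfacet

endsolid


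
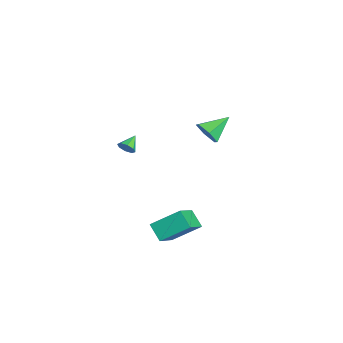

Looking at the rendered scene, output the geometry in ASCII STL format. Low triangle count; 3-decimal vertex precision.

solid 
facet normal 0.635 -0.634 -0.441
outer loop
vertex -2.736 -2.51 -0.197
vertex -3.06 -2.508 -0.666
vertex -2.62 -2.198 -0.478
endloop
endfacet
facet normal 0.369 0.543 0.755
outer loop
vertex -2.736 -2.51 -0.197
vertex -2.62 -2.198 -0.478
vertex -3.74 -1.832 -0.194
endloop
endfacet
facet normal 0.635 -0.634 -0.442
outer loop
vertex -2.62 -2.198 -0.478
vertex -3.06 -2.508 -0.666
vertex -2.762 -2.067 -0.87
endloop
endfacet
facet normal 0.347 0.920 0.182
outer loop
vertex -2.62 -2.198 -0.478
vertex -2.762 -2.067 -0.87
vertex -3.74 -1.832 -0.194
endloop
endfacet
facet normal 0.636 -0.634 -0.441
outer loop
vertex -2.762 -2.067 -0.87
vertex -3.06 -2.508 -0.666
vertex -3.078 -2.195 -1.142
endloop
endfacet
facet normal -0.043 0.922 -0.384
outer loop
vertex -2.762 -2.067 -0.87
vertex -3.078 -2.195 -1.142
vertex -3.74 -1.832 -0.194
endloop
endfacet
facet normal 0.637 -0.633 -0.440
outer loop
vertex -3.078 -2.195 -1.142
vertex -3.06 -2.508 -0.666
vertex -3.383 -2.507 -1.135
endloop
endfacet
facet normal -0.573 0.547 -0.610
outer loop
vertex -3.078 -2.195 -1.142
vertex -3.383 -2.507 -1.135
vertex -3.74 -1.832 -0.194
endloop
endfacet
facet normal 0.637 -0.633 -0.440
outer loop
vertex -3.383 -2.507 -1.135
vertex -3.06 -2.508 -0.666
vertex -3.499 -2.819 -0.854
endloop
endfacet
facet normal -0.931 0.017 -0.365
outer loop
vertex -3.383 -2.507 -1.135
vertex -3.499 -2.819 -0.854
vertex -3.74 -1.832 -0.194
endloop
endfacet
facet normal 0.637 -0.631 -0.443
outer loop
vertex -3.499 -2.819 -0.854
vertex -3.06 -2.508 -0.666
vertex -3.357 -2.95 -0.463
endloop
endfacet
facet normal -0.909 -0.362 0.209
outer loop
vertex -3.499 -2.819 -0.854
vertex -3.357 -2.95 -0.463
vertex -3.74 -1.832 -0.194
endloop
endfacet
facet normal 0.637 -0.631 -0.443
outer loop
vertex -3.357 -2.95 -0.463
vertex -3.06 -2.508 -0.666
vertex -3.041 -2.822 -0.191
endloop
endfacet
facet normal -0.519 -0.364 0.774
outer loop
vertex -3.357 -2.95 -0.463
vertex -3.041 -2.822 -0.191
vertex -3.74 -1.832 -0.194
endloop
endfacet
facet normal 0.637 -0.631 -0.443
outer loop
vertex -3.041 -2.822 -0.191
vertex -3.06 -2.508 -0.666
vertex -2.736 -2.51 -0.197
endloop
endfacet
facet normal 0.010 0.010 1.000
outer loop
vertex -3.041 -2.822 -0.191
vertex -2.736 -2.51 -0.197
vertex -3.74 -1.832 -0.194
endloop
endfacet
facet normal 0.288 -0.837 -0.466
outer loop
vertex 2.391 0.779 3.758
vertex 1.685 0.818 3.251
vertex 2.421 1.21 3.002
endloop
endfacet
facet normal 0.748 0.564 0.351
outer loop
vertex 2.391 0.779 3.758
vertex 2.421 1.21 3.002
vertex 1.215 2.182 4.009
endloop
endfacet
facet normal 0.289 -0.837 -0.465
outer loop
vertex 2.421 1.21 3.002
vertex 1.685 0.818 3.251
vertex 1.715 1.248 2.495
endloop
endfacet
facet normal 0.340 0.846 -0.410
outer loop
vertex 2.421 1.21 3.002
vertex 1.715 1.248 2.495
vertex 1.215 2.182 4.009
endloop
endfacet
facet normal 0.288 -0.837 -0.465
outer loop
vertex 1.715 1.248 2.495
vertex 1.685 0.818 3.251
vertex 0.979 0.857 2.744
endloop
endfacet
facet normal -0.528 0.634 -0.565
outer loop
vertex 1.715 1.248 2.495
vertex 0.979 0.857 2.744
vertex 1.215 2.182 4.009
endloop
endfacet
facet normal 0.288 -0.836 -0.466
outer loop
vertex 0.979 0.857 2.744
vertex 1.685 0.818 3.251
vertex 0.949 0.426 3.499
endloop
endfacet
facet normal -0.990 0.138 0.040
outer loop
vertex 0.979 0.857 2.744
vertex 0.949 0.426 3.499
vertex 1.215 2.182 4.009
endloop
endfacet
facet normal 0.288 -0.836 -0.466
outer loop
vertex 0.949 0.426 3.499
vertex 1.685 0.818 3.251
vertex 1.655 0.387 4.006
endloop
endfacet
facet normal -0.582 -0.144 0.800
outer loop
vertex 0.949 0.426 3.499
vertex 1.655 0.387 4.006
vertex 1.215 2.182 4.009
endloop
endfacet
facet normal 0.288 -0.836 -0.466
outer loop
vertex 1.655 0.387 4.006
vertex 1.685 0.818 3.251
vertex 2.391 0.779 3.758
endloop
endfacet
facet normal 0.286 0.068 0.956
outer loop
vertex 1.655 0.387 4.006
vertex 2.391 0.779 3.758
vertex 1.215 2.182 4.009
endloop
endfacet
facet normal -0.666 0.474 -0.576
outer loop
vertex 1.117 0.188 -3.336
vertex 2.005 0.522 -4.088
vertex 0.857 -1.417 -4.357
endloop
endfacet
facet normal -0.734 -0.276 0.621
outer loop
vertex 2.295 -2.442 -3.112
vertex 1.117 0.188 -3.336
vertex 0.857 -1.417 -4.357
endloop
endfacet
facet normal -0.665 0.474 -0.577
outer loop
vertex 0.857 -1.417 -4.357
vertex 2.005 0.522 -4.088
vertex 1.745 -1.084 -5.108
endloop
endfacet
facet normal -0.136 -0.836 -0.531
outer loop
vertex 1.745 -1.084 -5.108
vertex 2.295 -2.442 -3.112
vertex 0.857 -1.417 -4.357
endloop
endfacet
facet normal 0.136 0.836 0.532
outer loop
vertex 1.117 0.188 -3.336
vertex 3.443 -0.503 -2.843
vertex 2.005 0.522 -4.088
endloop
endfacet
facet normal -0.734 -0.276 0.621
outer loop
vertex 2.555 -0.836 -2.092
vertex 1.117 0.188 -3.336
vertex 2.295 -2.442 -3.112
endloop
endfacet
facet normal 0.136 0.836 0.531
outer loop
vertex 2.555 -0.836 -2.092
vertex 3.443 -0.503 -2.843
vertex 1.117 0.188 -3.336
endloop
endfacet
facet normal 0.734 0.276 -0.621
outer loop
vertex 2.005 0.522 -4.088
vertex 3.443 -0.503 -2.843
vertex 1.745 -1.084 -5.108
endloop
endfacet
facet normal -0.136 -0.836 -0.532
outer loop
vertex 3.183 -2.108 -3.864
vertex 2.295 -2.442 -3.112
vertex 1.745 -1.084 -5.108
endloop
endfacet
facet normal 0.734 0.276 -0.621
outer loop
vertex 1.745 -1.084 -5.108
vertex 3.443 -0.503 -2.843
vertex 3.183 -2.108 -3.864
endloop
endfacet
facet normal 0.666 -0.474 0.576
outer loop
vertex 3.183 -2.108 -3.864
vertex 2.555 -0.836 -2.092
vertex 2.295 -2.442 -3.112
endloop
endfacet
facet normal 0.665 -0.474 0.576
outer loop
vertex 3.443 -0.503 -2.843
vertex 2.555 -0.836 -2.092
vertex 3.183 -2.108 -3.864
endloop
endfacet

endsolid


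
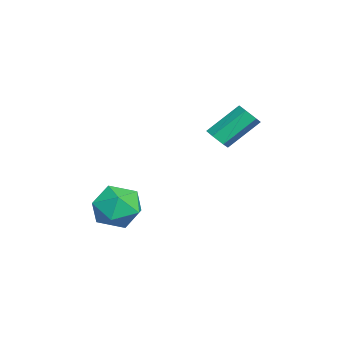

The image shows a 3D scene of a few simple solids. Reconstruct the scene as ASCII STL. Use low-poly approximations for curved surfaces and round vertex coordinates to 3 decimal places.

solid 
facet normal 0.238 -0.702 -0.671
outer loop
vertex 0.149 1.706 -0.064
vertex -0.408 1.464 -0.008
vertex -0.304 1.897 -0.424
endloop
endfacet
facet normal 0.625 0.639 -0.447
outer loop
vertex 0.149 1.706 -0.064
vertex -0.304 1.897 -0.424
vertex -0.295 3.019 1.192
endloop
endfacet
facet normal 0.626 0.639 -0.447
outer loop
vertex -0.295 3.019 1.192
vertex -0.304 1.897 -0.424
vertex -0.748 3.21 0.831
endloop
endfacet
facet normal -0.239 0.702 0.671
outer loop
vertex -0.295 3.019 1.192
vertex -0.748 3.21 0.831
vertex -0.852 2.776 1.248
endloop
endfacet
facet normal 0.238 -0.702 -0.671
outer loop
vertex -0.304 1.897 -0.424
vertex -0.408 1.464 -0.008
vertex -0.861 1.655 -0.368
endloop
endfacet
facet normal -0.331 0.591 -0.736
outer loop
vertex -0.304 1.897 -0.424
vertex -0.861 1.655 -0.368
vertex -0.748 3.21 0.831
endloop
endfacet
facet normal -0.330 0.591 -0.736
outer loop
vertex -0.748 3.21 0.831
vertex -0.861 1.655 -0.368
vertex -1.306 2.968 0.887
endloop
endfacet
facet normal -0.237 0.702 0.672
outer loop
vertex -0.748 3.21 0.831
vertex -1.306 2.968 0.887
vertex -0.852 2.776 1.248
endloop
endfacet
facet normal 0.238 -0.701 -0.672
outer loop
vertex -0.861 1.655 -0.368
vertex -0.408 1.464 -0.008
vertex -0.965 1.221 0.048
endloop
endfacet
facet normal -0.956 -0.048 -0.289
outer loop
vertex -0.861 1.655 -0.368
vertex -0.965 1.221 0.048
vertex -1.306 2.968 0.887
endloop
endfacet
facet normal -0.957 -0.049 -0.287
outer loop
vertex -1.306 2.968 0.887
vertex -0.965 1.221 0.048
vertex -1.409 2.534 1.304
endloop
endfacet
facet normal -0.237 0.702 0.672
outer loop
vertex -1.306 2.968 0.887
vertex -1.409 2.534 1.304
vertex -0.852 2.776 1.248
endloop
endfacet
facet normal 0.239 -0.702 -0.671
outer loop
vertex -0.965 1.221 0.048
vertex -0.408 1.464 -0.008
vertex -0.512 1.03 0.409
endloop
endfacet
facet normal -0.626 -0.639 0.447
outer loop
vertex -0.965 1.221 0.048
vertex -0.512 1.03 0.409
vertex -1.409 2.534 1.304
endloop
endfacet
facet normal -0.625 -0.639 0.448
outer loop
vertex -1.409 2.534 1.304
vertex -0.512 1.03 0.409
vertex -0.956 2.343 1.664
endloop
endfacet
facet normal -0.238 0.702 0.671
outer loop
vertex -1.409 2.534 1.304
vertex -0.956 2.343 1.664
vertex -0.852 2.776 1.248
endloop
endfacet
facet normal 0.237 -0.702 -0.672
outer loop
vertex -0.512 1.03 0.409
vertex -0.408 1.464 -0.008
vertex 0.046 1.272 0.353
endloop
endfacet
facet normal 0.330 -0.591 0.736
outer loop
vertex -0.512 1.03 0.409
vertex 0.046 1.272 0.353
vertex -0.956 2.343 1.664
endloop
endfacet
facet normal 0.331 -0.591 0.736
outer loop
vertex -0.956 2.343 1.664
vertex 0.046 1.272 0.353
vertex -0.399 2.585 1.608
endloop
endfacet
facet normal -0.238 0.702 0.671
outer loop
vertex -0.956 2.343 1.664
vertex -0.399 2.585 1.608
vertex -0.852 2.776 1.248
endloop
endfacet
facet normal 0.237 -0.702 -0.672
outer loop
vertex 0.046 1.272 0.353
vertex -0.408 1.464 -0.008
vertex 0.149 1.706 -0.064
endloop
endfacet
facet normal 0.956 0.049 0.288
outer loop
vertex 0.046 1.272 0.353
vertex 0.149 1.706 -0.064
vertex -0.399 2.585 1.608
endloop
endfacet
facet normal 0.956 0.047 0.289
outer loop
vertex -0.399 2.585 1.608
vertex 0.149 1.706 -0.064
vertex -0.295 3.019 1.192
endloop
endfacet
facet normal -0.238 0.701 0.672
outer loop
vertex -0.399 2.585 1.608
vertex -0.295 3.019 1.192
vertex -0.852 2.776 1.248
endloop
endfacet
facet normal -0.630 0.235 0.740
outer loop
vertex -1.741 -2.428 -3.736
vertex -0.998 -2.967 -2.933
vertex -0.86 -1.783 -3.192
endloop
endfacet
facet normal -0.660 0.719 0.217
outer loop
vertex -1.741 -2.428 -3.736
vertex -0.86 -1.783 -3.192
vertex -1.084 -1.63 -4.381
endloop
endfacet
facet normal -0.841 0.381 -0.384
outer loop
vertex -1.741 -2.428 -3.736
vertex -1.084 -1.63 -4.381
vertex -1.36 -2.718 -4.857
endloop
endfacet
facet normal -0.921 -0.312 -0.232
outer loop
vertex -1.741 -2.428 -3.736
vertex -1.36 -2.718 -4.857
vertex -1.306 -3.545 -3.962
endloop
endfacet
facet normal -0.791 -0.401 0.462
outer loop
vertex -1.741 -2.428 -3.736
vertex -1.306 -3.545 -3.962
vertex -0.998 -2.967 -2.933
endloop
endfacet
facet normal -0.006 0.992 0.129
outer loop
vertex -1.084 -1.63 -4.381
vertex -0.86 -1.783 -3.192
vertex 0.066 -1.675 -3.978
endloop
endfacet
facet normal 0.044 0.209 0.977
outer loop
vertex -0.86 -1.783 -3.192
vertex -0.998 -2.967 -2.933
vertex 0.12 -2.502 -3.083
endloop
endfacet
facet normal -0.217 -0.822 0.527
outer loop
vertex -0.998 -2.967 -2.933
vertex -1.306 -3.545 -3.962
vertex -0.156 -3.59 -3.559
endloop
endfacet
facet normal -0.429 -0.676 -0.599
outer loop
vertex -1.306 -3.545 -3.962
vertex -1.36 -2.718 -4.857
vertex -0.38 -3.437 -4.748
endloop
endfacet
facet normal -0.298 0.445 -0.844
outer loop
vertex -1.36 -2.718 -4.857
vertex -1.084 -1.63 -4.381
vertex -0.242 -2.253 -5.007
endloop
endfacet
facet normal 0.921 0.312 0.232
outer loop
vertex 0.501 -2.792 -4.204
vertex 0.066 -1.675 -3.978
vertex 0.12 -2.502 -3.083
endloop
endfacet
facet normal 0.841 -0.381 0.384
outer loop
vertex 0.501 -2.792 -4.204
vertex 0.12 -2.502 -3.083
vertex -0.156 -3.59 -3.559
endloop
endfacet
facet normal 0.660 -0.719 -0.217
outer loop
vertex 0.501 -2.792 -4.204
vertex -0.156 -3.59 -3.559
vertex -0.38 -3.437 -4.748
endloop
endfacet
facet normal 0.630 -0.235 -0.740
outer loop
vertex 0.501 -2.792 -4.204
vertex -0.38 -3.437 -4.748
vertex -0.242 -2.253 -5.007
endloop
endfacet
facet normal 0.791 0.401 -0.462
outer loop
vertex 0.501 -2.792 -4.204
vertex -0.242 -2.253 -5.007
vertex 0.066 -1.675 -3.978
endloop
endfacet
facet normal 0.429 0.676 0.599
outer loop
vertex 0.12 -2.502 -3.083
vertex 0.066 -1.675 -3.978
vertex -0.86 -1.783 -3.192
endloop
endfacet
facet normal 0.298 -0.445 0.844
outer loop
vertex -0.156 -3.59 -3.559
vertex 0.12 -2.502 -3.083
vertex -0.998 -2.967 -2.933
endloop
endfacet
facet normal 0.006 -0.992 -0.129
outer loop
vertex -0.38 -3.437 -4.748
vertex -0.156 -3.59 -3.559
vertex -1.306 -3.545 -3.962
endloop
endfacet
facet normal -0.044 -0.209 -0.977
outer loop
vertex -0.242 -2.253 -5.007
vertex -0.38 -3.437 -4.748
vertex -1.36 -2.718 -4.857
endloop
endfacet
facet normal 0.217 0.822 -0.527
outer loop
vertex 0.066 -1.675 -3.978
vertex -0.242 -2.253 -5.007
vertex -1.084 -1.63 -4.381
endloop
endfacet

endsolid


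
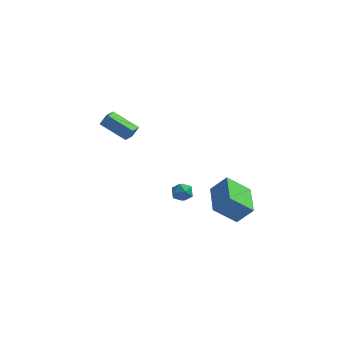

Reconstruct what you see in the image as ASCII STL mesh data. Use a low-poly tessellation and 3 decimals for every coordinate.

solid 
facet normal -0.859 0.296 0.418
outer loop
vertex -3.615 0.648 0.624
vertex -3.429 1.446 0.442
vertex -3.994 0.571 -0.1
endloop
endfacet
facet normal -0.221 -0.951 0.217
outer loop
vertex -2.431 0.034 -0.862
vertex -3.615 0.648 0.624
vertex -3.994 0.571 -0.1
endloop
endfacet
facet normal -0.859 0.295 0.419
outer loop
vertex -3.994 0.571 -0.1
vertex -3.429 1.446 0.442
vertex -3.808 1.37 -0.282
endloop
endfacet
facet normal -0.462 -0.093 -0.882
outer loop
vertex -3.808 1.37 -0.282
vertex -2.431 0.034 -0.862
vertex -3.994 0.571 -0.1
endloop
endfacet
facet normal 0.462 0.093 0.882
outer loop
vertex -3.615 0.648 0.624
vertex -1.866 0.909 -0.32
vertex -3.429 1.446 0.442
endloop
endfacet
facet normal -0.222 -0.951 0.216
outer loop
vertex -2.052 0.11 -0.138
vertex -3.615 0.648 0.624
vertex -2.431 0.034 -0.862
endloop
endfacet
facet normal 0.462 0.093 0.882
outer loop
vertex -2.052 0.11 -0.138
vertex -1.866 0.909 -0.32
vertex -3.615 0.648 0.624
endloop
endfacet
facet normal 0.222 0.951 -0.216
outer loop
vertex -3.429 1.446 0.442
vertex -1.866 0.909 -0.32
vertex -3.808 1.37 -0.282
endloop
endfacet
facet normal -0.462 -0.093 -0.882
outer loop
vertex -2.245 0.832 -1.044
vertex -2.431 0.034 -0.862
vertex -3.808 1.37 -0.282
endloop
endfacet
facet normal 0.221 0.951 -0.217
outer loop
vertex -3.808 1.37 -0.282
vertex -1.866 0.909 -0.32
vertex -2.245 0.832 -1.044
endloop
endfacet
facet normal 0.859 -0.296 -0.419
outer loop
vertex -2.245 0.832 -1.044
vertex -2.052 0.11 -0.138
vertex -2.431 0.034 -0.862
endloop
endfacet
facet normal 0.859 -0.295 -0.418
outer loop
vertex -1.866 0.909 -0.32
vertex -2.052 0.11 -0.138
vertex -2.245 0.832 -1.044
endloop
endfacet
facet normal -0.665 -0.053 -0.745
outer loop
vertex 2.97 -3.09 -3.77
vertex 2.481 -1.111 -3.475
vertex 4.195 -2.62 -4.896
endloop
endfacet
facet normal 0.237 -0.961 -0.143
outer loop
vertex 5.079 -2.549 -3.905
vertex 2.97 -3.09 -3.77
vertex 4.195 -2.62 -4.896
endloop
endfacet
facet normal -0.665 -0.053 -0.745
outer loop
vertex 4.195 -2.62 -4.896
vertex 2.481 -1.111 -3.475
vertex 3.707 -0.641 -4.602
endloop
endfacet
facet normal 0.708 0.271 -0.651
outer loop
vertex 3.707 -0.641 -4.602
vertex 5.079 -2.549 -3.905
vertex 4.195 -2.62 -4.896
endloop
endfacet
facet normal -0.708 -0.272 0.651
outer loop
vertex 2.97 -3.09 -3.77
vertex 3.365 -1.04 -2.484
vertex 2.481 -1.111 -3.475
endloop
endfacet
facet normal 0.237 -0.961 -0.143
outer loop
vertex 3.853 -3.019 -2.778
vertex 2.97 -3.09 -3.77
vertex 5.079 -2.549 -3.905
endloop
endfacet
facet normal -0.709 -0.272 0.651
outer loop
vertex 3.853 -3.019 -2.778
vertex 3.365 -1.04 -2.484
vertex 2.97 -3.09 -3.77
endloop
endfacet
facet normal -0.237 0.961 0.143
outer loop
vertex 2.481 -1.111 -3.475
vertex 3.365 -1.04 -2.484
vertex 3.707 -0.641 -4.602
endloop
endfacet
facet normal 0.709 0.272 -0.651
outer loop
vertex 4.59 -0.57 -3.61
vertex 5.079 -2.549 -3.905
vertex 3.707 -0.641 -4.602
endloop
endfacet
facet normal -0.238 0.961 0.143
outer loop
vertex 3.707 -0.641 -4.602
vertex 3.365 -1.04 -2.484
vertex 4.59 -0.57 -3.61
endloop
endfacet
facet normal 0.665 0.053 0.745
outer loop
vertex 4.59 -0.57 -3.61
vertex 3.853 -3.019 -2.778
vertex 5.079 -2.549 -3.905
endloop
endfacet
facet normal 0.665 0.053 0.745
outer loop
vertex 3.365 -1.04 -2.484
vertex 3.853 -3.019 -2.778
vertex 4.59 -0.57 -3.61
endloop
endfacet
facet normal -0.609 0.793 0.032
outer loop
vertex 0.714 -0.868 -4.152
vertex 0.374 -1.15 -3.63
vertex 0.91 -0.743 -3.509
endloop
endfacet
facet normal 0.040 0.979 -0.202
outer loop
vertex 0.714 -0.868 -4.152
vertex 0.91 -0.743 -3.509
vertex 1.378 -0.862 -3.993
endloop
endfacet
facet normal 0.183 0.591 -0.786
outer loop
vertex 0.714 -0.868 -4.152
vertex 1.378 -0.862 -3.993
vertex 1.131 -1.343 -4.412
endloop
endfacet
facet normal -0.377 0.168 -0.911
outer loop
vertex 0.714 -0.868 -4.152
vertex 1.131 -1.343 -4.412
vertex 0.511 -1.52 -4.188
endloop
endfacet
facet normal -0.866 0.292 -0.406
outer loop
vertex 0.714 -0.868 -4.152
vertex 0.511 -1.52 -4.188
vertex 0.374 -1.15 -3.63
endloop
endfacet
facet normal 0.515 0.803 0.301
outer loop
vertex 1.378 -0.862 -3.993
vertex 0.91 -0.743 -3.509
vertex 1.449 -1.14 -3.372
endloop
endfacet
facet normal -0.535 0.503 0.679
outer loop
vertex 0.91 -0.743 -3.509
vertex 0.374 -1.15 -3.63
vertex 0.829 -1.317 -3.148
endloop
endfacet
facet normal -0.951 -0.308 -0.029
outer loop
vertex 0.374 -1.15 -3.63
vertex 0.511 -1.52 -4.188
vertex 0.582 -1.798 -3.567
endloop
endfacet
facet normal -0.160 -0.509 -0.846
outer loop
vertex 0.511 -1.52 -4.188
vertex 1.131 -1.343 -4.412
vertex 1.05 -1.917 -4.051
endloop
endfacet
facet normal 0.746 0.177 -0.643
outer loop
vertex 1.131 -1.343 -4.412
vertex 1.378 -0.862 -3.993
vertex 1.586 -1.51 -3.93
endloop
endfacet
facet normal 0.377 -0.168 0.911
outer loop
vertex 1.246 -1.792 -3.408
vertex 1.449 -1.14 -3.372
vertex 0.829 -1.317 -3.148
endloop
endfacet
facet normal -0.183 -0.591 0.786
outer loop
vertex 1.246 -1.792 -3.408
vertex 0.829 -1.317 -3.148
vertex 0.582 -1.798 -3.567
endloop
endfacet
facet normal -0.040 -0.979 0.202
outer loop
vertex 1.246 -1.792 -3.408
vertex 0.582 -1.798 -3.567
vertex 1.05 -1.917 -4.051
endloop
endfacet
facet normal 0.609 -0.793 -0.032
outer loop
vertex 1.246 -1.792 -3.408
vertex 1.05 -1.917 -4.051
vertex 1.586 -1.51 -3.93
endloop
endfacet
facet normal 0.866 -0.292 0.406
outer loop
vertex 1.246 -1.792 -3.408
vertex 1.586 -1.51 -3.93
vertex 1.449 -1.14 -3.372
endloop
endfacet
facet normal 0.160 0.509 0.846
outer loop
vertex 0.829 -1.317 -3.148
vertex 1.449 -1.14 -3.372
vertex 0.91 -0.743 -3.509
endloop
endfacet
facet normal -0.746 -0.177 0.643
outer loop
vertex 0.582 -1.798 -3.567
vertex 0.829 -1.317 -3.148
vertex 0.374 -1.15 -3.63
endloop
endfacet
facet normal -0.515 -0.803 -0.301
outer loop
vertex 1.05 -1.917 -4.051
vertex 0.582 -1.798 -3.567
vertex 0.511 -1.52 -4.188
endloop
endfacet
facet normal 0.535 -0.503 -0.679
outer loop
vertex 1.586 -1.51 -3.93
vertex 1.05 -1.917 -4.051
vertex 1.131 -1.343 -4.412
endloop
endfacet
facet normal 0.951 0.308 0.029
outer loop
vertex 1.449 -1.14 -3.372
vertex 1.586 -1.51 -3.93
vertex 1.378 -0.862 -3.993
endloop
endfacet

endsolid


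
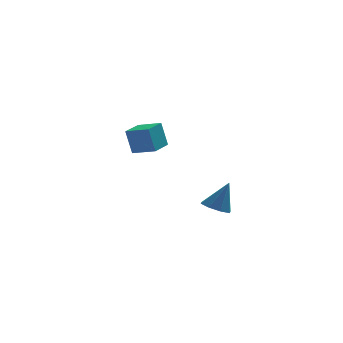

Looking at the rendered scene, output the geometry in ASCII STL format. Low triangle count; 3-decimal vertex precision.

solid 
facet normal -0.540 -0.841 -0.016
outer loop
vertex -1.035 2.448 0.529
vertex -2.157 3.175 0.191
vertex -0.706 2.265 -0.954
endloop
endfacet
facet normal 0.814 -0.527 0.246
outer loop
vertex 0.077 3.485 -0.931
vertex -1.035 2.448 0.529
vertex -0.706 2.265 -0.954
endloop
endfacet
facet normal -0.540 -0.841 -0.016
outer loop
vertex -0.706 2.265 -0.954
vertex -2.157 3.175 0.191
vertex -1.829 2.992 -1.292
endloop
endfacet
facet normal 0.214 -0.119 -0.969
outer loop
vertex -1.829 2.992 -1.292
vertex 0.077 3.485 -0.931
vertex -0.706 2.265 -0.954
endloop
endfacet
facet normal -0.215 0.119 0.969
outer loop
vertex -1.035 2.448 0.529
vertex -1.374 4.395 0.214
vertex -2.157 3.175 0.191
endloop
endfacet
facet normal 0.814 -0.527 0.245
outer loop
vertex -0.251 3.668 0.552
vertex -1.035 2.448 0.529
vertex 0.077 3.485 -0.931
endloop
endfacet
facet normal -0.214 0.120 0.969
outer loop
vertex -0.251 3.668 0.552
vertex -1.374 4.395 0.214
vertex -1.035 2.448 0.529
endloop
endfacet
facet normal -0.814 0.527 -0.245
outer loop
vertex -2.157 3.175 0.191
vertex -1.374 4.395 0.214
vertex -1.829 2.992 -1.292
endloop
endfacet
facet normal 0.215 -0.120 -0.969
outer loop
vertex -1.045 4.212 -1.269
vertex 0.077 3.485 -0.931
vertex -1.829 2.992 -1.292
endloop
endfacet
facet normal -0.813 0.527 -0.246
outer loop
vertex -1.829 2.992 -1.292
vertex -1.374 4.395 0.214
vertex -1.045 4.212 -1.269
endloop
endfacet
facet normal 0.540 0.841 0.016
outer loop
vertex -1.045 4.212 -1.269
vertex -0.251 3.668 0.552
vertex 0.077 3.485 -0.931
endloop
endfacet
facet normal 0.540 0.842 0.016
outer loop
vertex -1.374 4.395 0.214
vertex -0.251 3.668 0.552
vertex -1.045 4.212 -1.269
endloop
endfacet
facet normal -0.401 -0.115 -0.909
outer loop
vertex 2.225 -3.71 -3.151
vertex 1.617 -3.199 -2.947
vertex 2.359 -3.111 -3.286
endloop
endfacet
facet normal 0.977 -0.209 0.041
outer loop
vertex 2.225 -3.71 -3.151
vertex 2.359 -3.111 -3.286
vertex 2.303 -3.001 -1.393
endloop
endfacet
facet normal -0.401 -0.115 -0.909
outer loop
vertex 2.359 -3.111 -3.286
vertex 1.617 -3.199 -2.947
vertex 2.057 -2.564 -3.222
endloop
endfacet
facet normal 0.875 0.484 -0.002
outer loop
vertex 2.359 -3.111 -3.286
vertex 2.057 -2.564 -3.222
vertex 2.303 -3.001 -1.393
endloop
endfacet
facet normal -0.401 -0.116 -0.909
outer loop
vertex 2.057 -2.564 -3.222
vertex 1.617 -3.199 -2.947
vertex 1.498 -2.389 -2.998
endloop
endfacet
facet normal 0.356 0.918 0.172
outer loop
vertex 2.057 -2.564 -3.222
vertex 1.498 -2.389 -2.998
vertex 2.303 -3.001 -1.393
endloop
endfacet
facet normal -0.402 -0.116 -0.908
outer loop
vertex 1.498 -2.389 -2.998
vertex 1.617 -3.199 -2.947
vertex 1.008 -2.689 -2.743
endloop
endfacet
facet normal -0.277 0.843 0.460
outer loop
vertex 1.498 -2.389 -2.998
vertex 1.008 -2.689 -2.743
vertex 2.303 -3.001 -1.393
endloop
endfacet
facet normal -0.401 -0.116 -0.909
outer loop
vertex 1.008 -2.689 -2.743
vertex 1.617 -3.199 -2.947
vertex 0.875 -3.287 -2.608
endloop
endfacet
facet normal -0.652 0.302 0.695
outer loop
vertex 1.008 -2.689 -2.743
vertex 0.875 -3.287 -2.608
vertex 2.303 -3.001 -1.393
endloop
endfacet
facet normal -0.401 -0.115 -0.909
outer loop
vertex 0.875 -3.287 -2.608
vertex 1.617 -3.199 -2.947
vertex 1.177 -3.834 -2.672
endloop
endfacet
facet normal -0.550 -0.390 0.738
outer loop
vertex 0.875 -3.287 -2.608
vertex 1.177 -3.834 -2.672
vertex 2.303 -3.001 -1.393
endloop
endfacet
facet normal -0.401 -0.116 -0.909
outer loop
vertex 1.177 -3.834 -2.672
vertex 1.617 -3.199 -2.947
vertex 1.736 -4.009 -2.896
endloop
endfacet
facet normal -0.032 -0.825 0.565
outer loop
vertex 1.177 -3.834 -2.672
vertex 1.736 -4.009 -2.896
vertex 2.303 -3.001 -1.393
endloop
endfacet
facet normal -0.402 -0.116 -0.908
outer loop
vertex 1.736 -4.009 -2.896
vertex 1.617 -3.199 -2.947
vertex 2.225 -3.71 -3.151
endloop
endfacet
facet normal 0.602 -0.749 0.276
outer loop
vertex 1.736 -4.009 -2.896
vertex 2.225 -3.71 -3.151
vertex 2.303 -3.001 -1.393
endloop
endfacet

endsolid


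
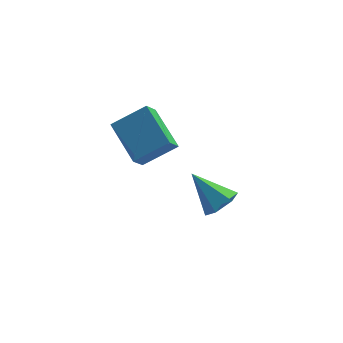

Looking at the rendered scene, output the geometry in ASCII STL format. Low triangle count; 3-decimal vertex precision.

solid 
facet normal -0.373 -0.567 0.735
outer loop
vertex 2.271 1.542 3.974
vertex 1.487 3.187 4.845
vertex 0.872 1.335 3.104
endloop
endfacet
facet normal 0.388 -0.814 -0.431
outer loop
vertex 1.253 1.913 2.355
vertex 2.271 1.542 3.974
vertex 0.872 1.335 3.104
endloop
endfacet
facet normal -0.372 -0.567 0.735
outer loop
vertex 0.872 1.335 3.104
vertex 1.487 3.187 4.845
vertex 0.088 2.98 3.976
endloop
endfacet
facet normal -0.843 -0.124 -0.524
outer loop
vertex 0.088 2.98 3.976
vertex 1.253 1.913 2.355
vertex 0.872 1.335 3.104
endloop
endfacet
facet normal 0.843 0.124 0.524
outer loop
vertex 2.271 1.542 3.974
vertex 1.868 3.765 4.096
vertex 1.487 3.187 4.845
endloop
endfacet
facet normal 0.388 -0.815 -0.431
outer loop
vertex 2.652 2.12 3.224
vertex 2.271 1.542 3.974
vertex 1.253 1.913 2.355
endloop
endfacet
facet normal 0.843 0.124 0.524
outer loop
vertex 2.652 2.12 3.224
vertex 1.868 3.765 4.096
vertex 2.271 1.542 3.974
endloop
endfacet
facet normal -0.388 0.815 0.431
outer loop
vertex 1.487 3.187 4.845
vertex 1.868 3.765 4.096
vertex 0.088 2.98 3.976
endloop
endfacet
facet normal -0.843 -0.124 -0.524
outer loop
vertex 0.469 3.558 3.226
vertex 1.253 1.913 2.355
vertex 0.088 2.98 3.976
endloop
endfacet
facet normal -0.388 0.815 0.431
outer loop
vertex 0.088 2.98 3.976
vertex 1.868 3.765 4.096
vertex 0.469 3.558 3.226
endloop
endfacet
facet normal 0.373 0.567 -0.735
outer loop
vertex 0.469 3.558 3.226
vertex 2.652 2.12 3.224
vertex 1.253 1.913 2.355
endloop
endfacet
facet normal 0.373 0.567 -0.734
outer loop
vertex 1.868 3.765 4.096
vertex 2.652 2.12 3.224
vertex 0.469 3.558 3.226
endloop
endfacet
facet normal 0.598 -0.424 -0.680
outer loop
vertex 5.08 3.04 -0.674
vertex 4.408 2.737 -1.076
vertex 4.713 3.493 -1.279
endloop
endfacet
facet normal 0.414 0.831 0.371
outer loop
vertex 5.08 3.04 -0.674
vertex 4.713 3.493 -1.279
vertex 3.272 3.543 0.216
endloop
endfacet
facet normal 0.598 -0.424 -0.680
outer loop
vertex 4.713 3.493 -1.279
vertex 4.408 2.737 -1.076
vertex 4.041 3.189 -1.681
endloop
endfacet
facet normal -0.254 0.927 -0.276
outer loop
vertex 4.713 3.493 -1.279
vertex 4.041 3.189 -1.681
vertex 3.272 3.543 0.216
endloop
endfacet
facet normal 0.598 -0.424 -0.680
outer loop
vertex 4.041 3.189 -1.681
vertex 4.408 2.737 -1.076
vertex 3.736 2.434 -1.478
endloop
endfacet
facet normal -0.881 0.247 -0.403
outer loop
vertex 4.041 3.189 -1.681
vertex 3.736 2.434 -1.478
vertex 3.272 3.543 0.216
endloop
endfacet
facet normal 0.598 -0.424 -0.680
outer loop
vertex 3.736 2.434 -1.478
vertex 4.408 2.737 -1.076
vertex 4.103 1.981 -0.873
endloop
endfacet
facet normal -0.841 -0.528 0.115
outer loop
vertex 3.736 2.434 -1.478
vertex 4.103 1.981 -0.873
vertex 3.272 3.543 0.216
endloop
endfacet
facet normal 0.598 -0.424 -0.680
outer loop
vertex 4.103 1.981 -0.873
vertex 4.408 2.737 -1.076
vertex 4.775 2.285 -0.471
endloop
endfacet
facet normal -0.174 -0.624 0.762
outer loop
vertex 4.103 1.981 -0.873
vertex 4.775 2.285 -0.471
vertex 3.272 3.543 0.216
endloop
endfacet
facet normal 0.598 -0.424 -0.680
outer loop
vertex 4.775 2.285 -0.471
vertex 4.408 2.737 -1.076
vertex 5.08 3.04 -0.674
endloop
endfacet
facet normal 0.453 0.056 0.890
outer loop
vertex 4.775 2.285 -0.471
vertex 5.08 3.04 -0.674
vertex 3.272 3.543 0.216
endloop
endfacet

endsolid


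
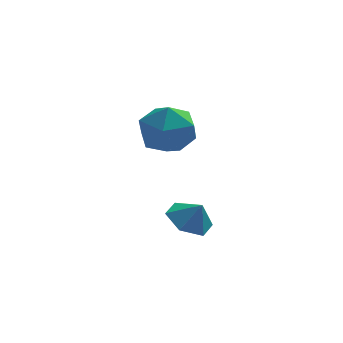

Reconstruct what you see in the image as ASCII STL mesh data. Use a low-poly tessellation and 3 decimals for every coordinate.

solid 
facet normal -0.463 0.232 -0.855
outer loop
vertex -2.59 0.768 -4.389
vertex -3.074 1.487 -3.932
vertex -2.207 1.669 -4.352
endloop
endfacet
facet normal 0.907 -0.392 0.155
outer loop
vertex -2.59 0.768 -4.389
vertex -2.207 1.669 -4.352
vertex -2.606 1.253 -3.068
endloop
endfacet
facet normal -0.463 0.232 -0.855
outer loop
vertex -2.207 1.669 -4.352
vertex -3.074 1.487 -3.932
vertex -2.691 2.388 -3.895
endloop
endfacet
facet normal 0.861 0.340 0.378
outer loop
vertex -2.207 1.669 -4.352
vertex -2.691 2.388 -3.895
vertex -2.606 1.253 -3.068
endloop
endfacet
facet normal -0.463 0.232 -0.856
outer loop
vertex -2.691 2.388 -3.895
vertex -3.074 1.487 -3.932
vertex -3.558 2.207 -3.475
endloop
endfacet
facet normal 0.253 0.582 0.773
outer loop
vertex -2.691 2.388 -3.895
vertex -3.558 2.207 -3.475
vertex -2.606 1.253 -3.068
endloop
endfacet
facet normal -0.463 0.231 -0.855
outer loop
vertex -3.558 2.207 -3.475
vertex -3.074 1.487 -3.932
vertex -3.94 1.305 -3.512
endloop
endfacet
facet normal -0.311 0.093 0.946
outer loop
vertex -3.558 2.207 -3.475
vertex -3.94 1.305 -3.512
vertex -2.606 1.253 -3.068
endloop
endfacet
facet normal -0.464 0.232 -0.855
outer loop
vertex -3.94 1.305 -3.512
vertex -3.074 1.487 -3.932
vertex -3.457 0.586 -3.969
endloop
endfacet
facet normal -0.265 -0.638 0.723
outer loop
vertex -3.94 1.305 -3.512
vertex -3.457 0.586 -3.969
vertex -2.606 1.253 -3.068
endloop
endfacet
facet normal -0.463 0.232 -0.855
outer loop
vertex -3.457 0.586 -3.969
vertex -3.074 1.487 -3.932
vertex -2.59 0.768 -4.389
endloop
endfacet
facet normal 0.343 -0.880 0.327
outer loop
vertex -3.457 0.586 -3.969
vertex -2.59 0.768 -4.389
vertex -2.606 1.253 -3.068
endloop
endfacet
facet normal 0.209 0.944 0.256
outer loop
vertex -3.629 3.022 0.022
vertex -4.241 2.871 1.079
vertex -3.038 2.62 1.023
endloop
endfacet
facet normal 0.723 0.673 -0.157
outer loop
vertex -3.629 3.022 0.022
vertex -3.038 2.62 1.023
vertex -2.805 2.114 -0.074
endloop
endfacet
facet normal 0.426 0.469 -0.774
outer loop
vertex -3.629 3.022 0.022
vertex -2.805 2.114 -0.074
vertex -3.865 2.052 -0.696
endloop
endfacet
facet normal -0.271 0.614 -0.741
outer loop
vertex -3.629 3.022 0.022
vertex -3.865 2.052 -0.696
vertex -4.752 2.519 0.016
endloop
endfacet
facet normal -0.406 0.908 -0.105
outer loop
vertex -3.629 3.022 0.022
vertex -4.752 2.519 0.016
vertex -4.241 2.871 1.079
endloop
endfacet
facet normal 0.982 0.091 0.166
outer loop
vertex -2.805 2.114 -0.074
vertex -3.038 2.62 1.023
vertex -2.908 1.401 0.924
endloop
endfacet
facet normal 0.149 0.530 0.835
outer loop
vertex -3.038 2.62 1.023
vertex -4.241 2.871 1.079
vertex -3.795 1.868 1.636
endloop
endfacet
facet normal -0.845 0.472 0.250
outer loop
vertex -4.241 2.871 1.079
vertex -4.752 2.519 0.016
vertex -4.855 1.806 1.014
endloop
endfacet
facet normal -0.627 -0.004 -0.779
outer loop
vertex -4.752 2.519 0.016
vertex -3.865 2.052 -0.696
vertex -4.622 1.3 -0.083
endloop
endfacet
facet normal 0.502 -0.239 -0.831
outer loop
vertex -3.865 2.052 -0.696
vertex -2.805 2.114 -0.074
vertex -3.419 1.049 -0.139
endloop
endfacet
facet normal 0.271 -0.614 0.741
outer loop
vertex -4.031 0.898 0.918
vertex -2.908 1.401 0.924
vertex -3.795 1.868 1.636
endloop
endfacet
facet normal -0.426 -0.469 0.774
outer loop
vertex -4.031 0.898 0.918
vertex -3.795 1.868 1.636
vertex -4.855 1.806 1.014
endloop
endfacet
facet normal -0.723 -0.673 0.157
outer loop
vertex -4.031 0.898 0.918
vertex -4.855 1.806 1.014
vertex -4.622 1.3 -0.083
endloop
endfacet
facet normal -0.209 -0.944 -0.256
outer loop
vertex -4.031 0.898 0.918
vertex -4.622 1.3 -0.083
vertex -3.419 1.049 -0.139
endloop
endfacet
facet normal 0.406 -0.908 0.105
outer loop
vertex -4.031 0.898 0.918
vertex -3.419 1.049 -0.139
vertex -2.908 1.401 0.924
endloop
endfacet
facet normal 0.627 0.004 0.779
outer loop
vertex -3.795 1.868 1.636
vertex -2.908 1.401 0.924
vertex -3.038 2.62 1.023
endloop
endfacet
facet normal -0.502 0.239 0.831
outer loop
vertex -4.855 1.806 1.014
vertex -3.795 1.868 1.636
vertex -4.241 2.871 1.079
endloop
endfacet
facet normal -0.982 -0.091 -0.166
outer loop
vertex -4.622 1.3 -0.083
vertex -4.855 1.806 1.014
vertex -4.752 2.519 0.016
endloop
endfacet
facet normal -0.149 -0.530 -0.835
outer loop
vertex -3.419 1.049 -0.139
vertex -4.622 1.3 -0.083
vertex -3.865 2.052 -0.696
endloop
endfacet
facet normal 0.845 -0.472 -0.250
outer loop
vertex -2.908 1.401 0.924
vertex -3.419 1.049 -0.139
vertex -2.805 2.114 -0.074
endloop
endfacet

endsolid


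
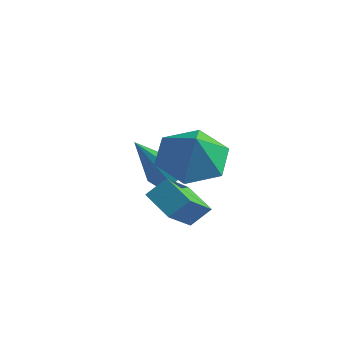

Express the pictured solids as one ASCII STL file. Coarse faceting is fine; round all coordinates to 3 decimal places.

solid 
facet normal -0.499 0.361 -0.788
outer loop
vertex 2.178 0.215 0.608
vertex 1.701 0.946 1.244
vertex 2.637 1.18 0.759
endloop
endfacet
facet normal 0.905 -0.423 -0.047
outer loop
vertex 2.178 0.215 0.608
vertex 2.637 1.18 0.759
vertex 2.379 0.454 2.316
endloop
endfacet
facet normal -0.499 0.362 -0.788
outer loop
vertex 2.637 1.18 0.759
vertex 1.701 0.946 1.244
vertex 2.161 1.911 1.396
endloop
endfacet
facet normal 0.898 0.323 0.300
outer loop
vertex 2.637 1.18 0.759
vertex 2.161 1.911 1.396
vertex 2.379 0.454 2.316
endloop
endfacet
facet normal -0.498 0.362 -0.788
outer loop
vertex 2.161 1.911 1.396
vertex 1.701 0.946 1.244
vertex 1.225 1.677 1.88
endloop
endfacet
facet normal 0.275 0.542 0.794
outer loop
vertex 2.161 1.911 1.396
vertex 1.225 1.677 1.88
vertex 2.379 0.454 2.316
endloop
endfacet
facet normal -0.499 0.361 -0.788
outer loop
vertex 1.225 1.677 1.88
vertex 1.701 0.946 1.244
vertex 0.765 0.711 1.729
endloop
endfacet
facet normal -0.340 0.015 0.940
outer loop
vertex 1.225 1.677 1.88
vertex 0.765 0.711 1.729
vertex 2.379 0.454 2.316
endloop
endfacet
facet normal -0.499 0.362 -0.788
outer loop
vertex 0.765 0.711 1.729
vertex 1.701 0.946 1.244
vertex 1.241 -0.02 1.092
endloop
endfacet
facet normal -0.332 -0.733 0.593
outer loop
vertex 0.765 0.711 1.729
vertex 1.241 -0.02 1.092
vertex 2.379 0.454 2.316
endloop
endfacet
facet normal -0.498 0.361 -0.788
outer loop
vertex 1.241 -0.02 1.092
vertex 1.701 0.946 1.244
vertex 2.178 0.215 0.608
endloop
endfacet
facet normal 0.290 -0.952 0.099
outer loop
vertex 1.241 -0.02 1.092
vertex 2.178 0.215 0.608
vertex 2.379 0.454 2.316
endloop
endfacet
facet normal -0.364 -0.625 -0.690
outer loop
vertex 0.023 0.741 -0.789
vertex -0.295 1.884 -1.657
vertex 1.065 0.665 -1.27
endloop
endfacet
facet normal 0.216 -0.778 0.590
outer loop
vertex 1.375 1.196 -0.683
vertex 0.023 0.741 -0.789
vertex 1.065 0.665 -1.27
endloop
endfacet
facet normal -0.364 -0.625 -0.690
outer loop
vertex 1.065 0.665 -1.27
vertex -0.295 1.884 -1.657
vertex 0.747 1.808 -2.138
endloop
endfacet
facet normal 0.906 -0.066 -0.419
outer loop
vertex 0.747 1.808 -2.138
vertex 1.375 1.196 -0.683
vertex 1.065 0.665 -1.27
endloop
endfacet
facet normal -0.906 0.066 0.419
outer loop
vertex 0.023 0.741 -0.789
vertex 0.015 2.415 -1.07
vertex -0.295 1.884 -1.657
endloop
endfacet
facet normal 0.216 -0.778 0.590
outer loop
vertex 0.333 1.272 -0.202
vertex 0.023 0.741 -0.789
vertex 1.375 1.196 -0.683
endloop
endfacet
facet normal -0.906 0.066 0.419
outer loop
vertex 0.333 1.272 -0.202
vertex 0.015 2.415 -1.07
vertex 0.023 0.741 -0.789
endloop
endfacet
facet normal -0.216 0.778 -0.590
outer loop
vertex -0.295 1.884 -1.657
vertex 0.015 2.415 -1.07
vertex 0.747 1.808 -2.138
endloop
endfacet
facet normal 0.906 -0.066 -0.419
outer loop
vertex 1.057 2.339 -1.551
vertex 1.375 1.196 -0.683
vertex 0.747 1.808 -2.138
endloop
endfacet
facet normal -0.216 0.778 -0.590
outer loop
vertex 0.747 1.808 -2.138
vertex 0.015 2.415 -1.07
vertex 1.057 2.339 -1.551
endloop
endfacet
facet normal 0.364 0.625 0.690
outer loop
vertex 1.057 2.339 -1.551
vertex 0.333 1.272 -0.202
vertex 1.375 1.196 -0.683
endloop
endfacet
facet normal 0.364 0.625 0.690
outer loop
vertex 0.015 2.415 -1.07
vertex 0.333 1.272 -0.202
vertex 1.057 2.339 -1.551
endloop
endfacet
facet normal -0.046 0.610 -0.791
outer loop
vertex -0.88 3.061 -1.113
vertex -1.491 2.925 -1.182
vertex -1.165 3.361 -0.865
endloop
endfacet
facet normal 0.790 0.317 0.524
outer loop
vertex -0.88 3.061 -1.113
vertex -1.165 3.361 -0.865
vertex -1.389 1.595 0.542
endloop
endfacet
facet normal -0.048 0.611 -0.790
outer loop
vertex -1.165 3.361 -0.865
vertex -1.491 2.925 -1.182
vertex -1.641 3.405 -0.802
endloop
endfacet
facet normal 0.159 0.603 0.782
outer loop
vertex -1.165 3.361 -0.865
vertex -1.641 3.405 -0.802
vertex -1.389 1.595 0.542
endloop
endfacet
facet normal -0.046 0.611 -0.790
outer loop
vertex -1.641 3.405 -0.802
vertex -1.491 2.925 -1.182
vertex -2.029 3.169 -0.962
endloop
endfacet
facet normal -0.559 0.443 0.701
outer loop
vertex -1.641 3.405 -0.802
vertex -2.029 3.169 -0.962
vertex -1.389 1.595 0.542
endloop
endfacet
facet normal -0.047 0.609 -0.792
outer loop
vertex -2.029 3.169 -0.962
vertex -1.491 2.925 -1.182
vertex -2.103 2.789 -1.25
endloop
endfacet
facet normal -0.941 -0.067 0.330
outer loop
vertex -2.029 3.169 -0.962
vertex -2.103 2.789 -1.25
vertex -1.389 1.595 0.542
endloop
endfacet
facet normal -0.048 0.612 -0.790
outer loop
vertex -2.103 2.789 -1.25
vertex -1.491 2.925 -1.182
vertex -1.818 2.49 -1.499
endloop
endfacet
facet normal -0.766 -0.633 -0.117
outer loop
vertex -2.103 2.789 -1.25
vertex -1.818 2.49 -1.499
vertex -1.389 1.595 0.542
endloop
endfacet
facet normal -0.045 0.610 -0.791
outer loop
vertex -1.818 2.49 -1.499
vertex -1.491 2.925 -1.182
vertex -1.342 2.445 -1.561
endloop
endfacet
facet normal -0.135 -0.918 -0.374
outer loop
vertex -1.818 2.49 -1.499
vertex -1.342 2.445 -1.561
vertex -1.389 1.595 0.542
endloop
endfacet
facet normal -0.048 0.610 -0.791
outer loop
vertex -1.342 2.445 -1.561
vertex -1.491 2.925 -1.182
vertex -0.954 2.682 -1.402
endloop
endfacet
facet normal 0.583 -0.758 -0.293
outer loop
vertex -1.342 2.445 -1.561
vertex -0.954 2.682 -1.402
vertex -1.389 1.595 0.542
endloop
endfacet
facet normal -0.047 0.611 -0.790
outer loop
vertex -0.954 2.682 -1.402
vertex -1.491 2.925 -1.182
vertex -0.88 3.061 -1.113
endloop
endfacet
facet normal 0.966 -0.248 0.078
outer loop
vertex -0.954 2.682 -1.402
vertex -0.88 3.061 -1.113
vertex -1.389 1.595 0.542
endloop
endfacet

endsolid
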